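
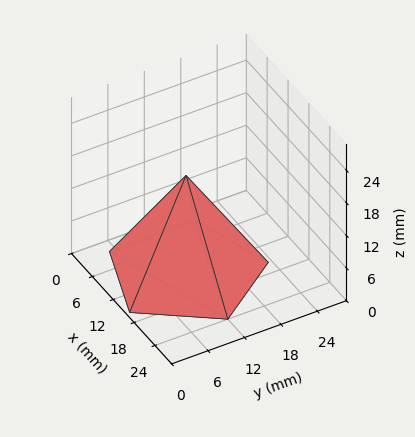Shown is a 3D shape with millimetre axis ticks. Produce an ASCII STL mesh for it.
Reading the render: the shape is a regular 5-sided pyramid, base circumscribed radius ≈ 12 mm, apex at z ≈ 18 mm (dimensions read to the nearest mm from the axis ticks). For the STL, each face is triangulated and given an outward normal.

solid part
  facet normal 0.0000 0.0000 -1.0000
    outer loop
      vertex 2.292 19.053 0.000
      vertex 15.708 23.413 0.000
      vertex 24.000 12.000 0.000
    endloop
  endfacet
  facet normal 0.0000 0.0000 -1.0000
    outer loop
      vertex 2.292 4.947 0.000
      vertex 2.292 19.053 0.000
      vertex 24.000 12.000 0.000
    endloop
  endfacet
  facet normal 0.0000 0.0000 -1.0000
    outer loop
      vertex 15.708 0.587 0.000
      vertex 2.292 4.947 0.000
      vertex 24.000 12.000 0.000
    endloop
  endfacet
  facet normal 0.7121 0.5173 0.4747
    outer loop
      vertex 24.000 12.000 0.000
      vertex 15.708 23.413 0.000
      vertex 12.000 12.000 18.000
    endloop
  endfacet
  facet normal -0.2720 0.8371 0.4747
    outer loop
      vertex 15.708 23.413 0.000
      vertex 2.292 19.053 0.000
      vertex 12.000 12.000 18.000
    endloop
  endfacet
  facet normal -0.8802 0.0000 0.4747
    outer loop
      vertex 2.292 19.053 0.000
      vertex 2.292 4.947 0.000
      vertex 12.000 12.000 18.000
    endloop
  endfacet
  facet normal -0.2720 -0.8371 0.4747
    outer loop
      vertex 2.292 4.947 0.000
      vertex 15.708 0.587 0.000
      vertex 12.000 12.000 18.000
    endloop
  endfacet
  facet normal 0.7121 -0.5173 0.4747
    outer loop
      vertex 15.708 0.587 0.000
      vertex 24.000 12.000 0.000
      vertex 12.000 12.000 18.000
    endloop
  endfacet
endsolid part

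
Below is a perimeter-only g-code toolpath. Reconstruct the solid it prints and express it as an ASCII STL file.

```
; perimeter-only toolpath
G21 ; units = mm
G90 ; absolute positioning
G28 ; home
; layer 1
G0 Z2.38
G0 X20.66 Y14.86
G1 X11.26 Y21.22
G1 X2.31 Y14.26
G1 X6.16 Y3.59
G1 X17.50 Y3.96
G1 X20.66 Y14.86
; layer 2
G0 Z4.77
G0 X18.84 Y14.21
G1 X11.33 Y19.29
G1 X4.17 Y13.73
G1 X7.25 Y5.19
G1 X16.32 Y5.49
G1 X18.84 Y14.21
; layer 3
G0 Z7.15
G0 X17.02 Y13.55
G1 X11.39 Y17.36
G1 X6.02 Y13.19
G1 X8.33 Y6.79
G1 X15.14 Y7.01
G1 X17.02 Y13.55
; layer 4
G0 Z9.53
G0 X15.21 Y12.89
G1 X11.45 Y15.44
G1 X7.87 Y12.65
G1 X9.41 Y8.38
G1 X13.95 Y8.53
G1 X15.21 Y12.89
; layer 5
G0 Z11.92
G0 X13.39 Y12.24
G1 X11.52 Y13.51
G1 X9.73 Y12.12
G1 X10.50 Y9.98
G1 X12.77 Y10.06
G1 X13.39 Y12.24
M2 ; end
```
solid part
  facet normal 0.0000 0.0000 -1.0000
    outer loop
      vertex 0.46 14.80 0.00
      vertex 11.20 23.15 0.00
      vertex 22.47 15.52 0.00
    endloop
  endfacet
  facet normal 0.0000 0.0000 -1.0000
    outer loop
      vertex 5.08 1.99 0.00
      vertex 0.46 14.80 0.00
      vertex 22.47 15.52 0.00
    endloop
  endfacet
  facet normal 0.0000 0.0000 -1.0000
    outer loop
      vertex 18.69 2.44 0.00
      vertex 5.08 1.99 0.00
      vertex 22.47 15.52 0.00
    endloop
  endfacet
  facet normal 0.4690 0.6927 0.5480
    outer loop
      vertex 22.47 15.52 0.00
      vertex 11.20 23.15 0.00
      vertex 11.58 11.58 14.30
    endloop
  endfacet
  facet normal -0.5134 0.6604 0.5480
    outer loop
      vertex 11.20 23.15 0.00
      vertex 0.46 14.80 0.00
      vertex 11.58 11.58 14.30
    endloop
  endfacet
  facet normal -0.7869 -0.2838 0.5480
    outer loop
      vertex 0.46 14.80 0.00
      vertex 5.08 1.99 0.00
      vertex 11.58 11.58 14.30
    endloop
  endfacet
  facet normal 0.0276 -0.8360 0.5481
    outer loop
      vertex 5.08 1.99 0.00
      vertex 18.69 2.44 0.00
      vertex 11.58 11.58 14.30
    endloop
  endfacet
  facet normal 0.8036 -0.2322 0.5480
    outer loop
      vertex 18.69 2.44 0.00
      vertex 22.47 15.52 0.00
      vertex 11.58 11.58 14.30
    endloop
  endfacet
endsolid part

The G0 Z moves step by Δz≈2.38 mm. The G1 loops shrink linearly with z, so the solid tapers from its base footprint up to z≈14.3. Closing with a flat bottom cap and the tapered top and triangulating gives 8 facets — a regular 5-sided pyramid, base circumscribed radius ≈ 11.6 mm, apex at z ≈ 14.3 mm.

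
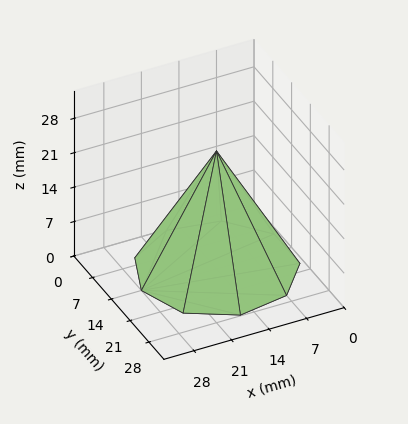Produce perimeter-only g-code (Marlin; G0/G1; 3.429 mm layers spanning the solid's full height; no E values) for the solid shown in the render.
Reading the render: the shape is a regular 9-sided pyramid, base circumscribed radius ≈ 14 mm, apex at z ≈ 24 mm (dimensions read to the nearest mm from the axis ticks). For the g-code, the solid's height is divided into equal slices at the stated Δz and each level perimeter traced with G1 moves after a G0 lift.

; perimeter-only toolpath
G21 ; units = mm
G90 ; absolute positioning
G28 ; home
; layer 1
G0 Z3.429
G0 X26.000 Y14.000
G1 X23.193 Y21.713
G1 X16.084 Y25.817
G1 X8.000 Y24.392
G1 X2.723 Y18.104
G1 X2.723 Y9.896
G1 X8.000 Y3.608
G1 X16.084 Y2.183
G1 X23.193 Y6.287
G1 X26.000 Y14.000
; layer 2
G0 Z6.857
G0 X24.000 Y14.000
G1 X21.661 Y20.428
G1 X15.736 Y23.848
G1 X9.000 Y22.660
G1 X4.603 Y17.420
G1 X4.603 Y10.580
G1 X9.000 Y5.340
G1 X15.736 Y4.152
G1 X21.661 Y7.572
G1 X24.000 Y14.000
; layer 3
G0 Z10.286
G0 X22.000 Y14.000
G1 X20.129 Y19.142
G1 X15.389 Y21.878
G1 X10.000 Y20.928
G1 X6.482 Y16.736
G1 X6.482 Y11.264
G1 X10.000 Y7.072
G1 X15.389 Y6.122
G1 X20.129 Y8.858
G1 X22.000 Y14.000
; layer 4
G0 Z13.714
G0 X20.000 Y14.000
G1 X18.596 Y17.857
G1 X15.042 Y19.909
G1 X11.000 Y19.196
G1 X8.362 Y16.052
G1 X8.362 Y11.948
G1 X11.000 Y8.804
G1 X15.042 Y8.091
G1 X18.596 Y10.143
G1 X20.000 Y14.000
; layer 5
G0 Z17.143
G0 X18.000 Y14.000
G1 X17.064 Y16.571
G1 X14.695 Y17.939
G1 X12.000 Y17.464
G1 X10.241 Y15.368
G1 X10.241 Y12.632
G1 X12.000 Y10.536
G1 X14.695 Y10.061
G1 X17.064 Y11.429
G1 X18.000 Y14.000
; layer 6
G0 Z20.571
G0 X16.000 Y14.000
G1 X15.532 Y15.286
G1 X14.347 Y15.970
G1 X13.000 Y15.732
G1 X12.121 Y14.684
G1 X12.121 Y13.316
G1 X13.000 Y12.268
G1 X14.347 Y12.030
G1 X15.532 Y12.714
G1 X16.000 Y14.000
M2 ; end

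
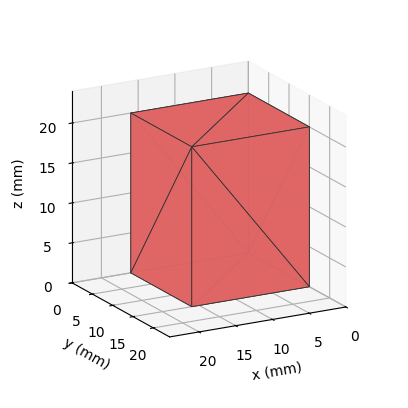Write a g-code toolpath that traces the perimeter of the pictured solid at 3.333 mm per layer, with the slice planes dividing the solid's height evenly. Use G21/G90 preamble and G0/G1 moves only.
Reading the render: the shape is a rectangular box, roughly 16 × 15 mm footprint and 20 mm tall (dimensions read to the nearest mm from the axis ticks). For the g-code, the solid's height is divided into equal slices at the stated Δz and each level perimeter traced with G1 moves after a G0 lift.

; perimeter-only toolpath
G21 ; units = mm
G90 ; absolute positioning
G28 ; home
; layer 1
G0 Z3.333
G0 X0.000 Y0.000
G1 X16.000 Y0.000
G1 X16.000 Y15.000
G1 X0.000 Y15.000
G1 X0.000 Y0.000
; layer 2
G0 Z6.667
G0 X0.000 Y0.000
G1 X16.000 Y0.000
G1 X16.000 Y15.000
G1 X0.000 Y15.000
G1 X0.000 Y0.000
; layer 3
G0 Z10.000
G0 X0.000 Y0.000
G1 X16.000 Y0.000
G1 X16.000 Y15.000
G1 X0.000 Y15.000
G1 X0.000 Y0.000
; layer 4
G0 Z13.333
G0 X0.000 Y0.000
G1 X16.000 Y0.000
G1 X16.000 Y15.000
G1 X0.000 Y15.000
G1 X0.000 Y0.000
; layer 5
G0 Z16.667
G0 X0.000 Y0.000
G1 X16.000 Y0.000
G1 X16.000 Y15.000
G1 X0.000 Y15.000
G1 X0.000 Y0.000
; layer 6
G0 Z20.000
G0 X0.000 Y0.000
G1 X16.000 Y0.000
G1 X16.000 Y15.000
G1 X0.000 Y15.000
G1 X0.000 Y0.000
M2 ; end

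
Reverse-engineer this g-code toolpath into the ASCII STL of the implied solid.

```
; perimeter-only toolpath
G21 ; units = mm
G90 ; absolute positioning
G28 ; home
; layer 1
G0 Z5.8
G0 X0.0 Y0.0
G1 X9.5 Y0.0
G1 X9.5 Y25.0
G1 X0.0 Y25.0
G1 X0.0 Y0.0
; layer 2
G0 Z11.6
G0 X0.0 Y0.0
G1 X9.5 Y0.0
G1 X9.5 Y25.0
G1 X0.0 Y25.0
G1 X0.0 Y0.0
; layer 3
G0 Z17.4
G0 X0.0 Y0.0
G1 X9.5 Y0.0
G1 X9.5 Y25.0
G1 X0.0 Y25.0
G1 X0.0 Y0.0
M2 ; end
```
solid part
  facet normal 0.0000 0.0000 -1.0000
    outer loop
      vertex 9.5 25.0 0.0
      vertex 9.5 0.0 0.0
      vertex 0.0 0.0 0.0
    endloop
  endfacet
  facet normal 0.0000 0.0000 -1.0000
    outer loop
      vertex 0.0 25.0 0.0
      vertex 9.5 25.0 0.0
      vertex 0.0 0.0 0.0
    endloop
  endfacet
  facet normal 0.0000 0.0000 1.0000
    outer loop
      vertex 0.0 0.0 17.4
      vertex 9.5 0.0 17.4
      vertex 9.5 25.0 17.4
    endloop
  endfacet
  facet normal 0.0000 0.0000 1.0000
    outer loop
      vertex 0.0 0.0 17.4
      vertex 9.5 25.0 17.4
      vertex 0.0 25.0 17.4
    endloop
  endfacet
  facet normal 0.0000 -1.0000 0.0000
    outer loop
      vertex 0.0 0.0 0.0
      vertex 9.5 0.0 0.0
      vertex 9.5 0.0 17.4
    endloop
  endfacet
  facet normal 0.0000 -1.0000 0.0000
    outer loop
      vertex 0.0 0.0 0.0
      vertex 9.5 0.0 17.4
      vertex 0.0 0.0 17.4
    endloop
  endfacet
  facet normal 0.0000 1.0000 0.0000
    outer loop
      vertex 9.5 25.0 17.4
      vertex 9.5 25.0 0.0
      vertex 0.0 25.0 0.0
    endloop
  endfacet
  facet normal 0.0000 1.0000 0.0000
    outer loop
      vertex 0.0 25.0 17.4
      vertex 9.5 25.0 17.4
      vertex 0.0 25.0 0.0
    endloop
  endfacet
  facet normal -1.0000 0.0000 0.0000
    outer loop
      vertex 0.0 25.0 17.4
      vertex 0.0 25.0 0.0
      vertex 0.0 0.0 0.0
    endloop
  endfacet
  facet normal -1.0000 0.0000 0.0000
    outer loop
      vertex 0.0 0.0 17.4
      vertex 0.0 25.0 17.4
      vertex 0.0 0.0 0.0
    endloop
  endfacet
  facet normal 1.0000 0.0000 0.0000
    outer loop
      vertex 9.5 0.0 0.0
      vertex 9.5 25.0 0.0
      vertex 9.5 25.0 17.4
    endloop
  endfacet
  facet normal 1.0000 0.0000 0.0000
    outer loop
      vertex 9.5 0.0 0.0
      vertex 9.5 25.0 17.4
      vertex 9.5 0.0 17.4
    endloop
  endfacet
endsolid part

The G0 Z moves step by Δz≈5.8 mm. Every layer's G1 loop is the same polygon, so the solid is a straight extrusion of it from z=0 to z≈17.4. Closing with flat bottom and top caps and triangulating gives 12 facets — a rectangular box, roughly 9.5 × 25 mm footprint and 17.4 mm tall.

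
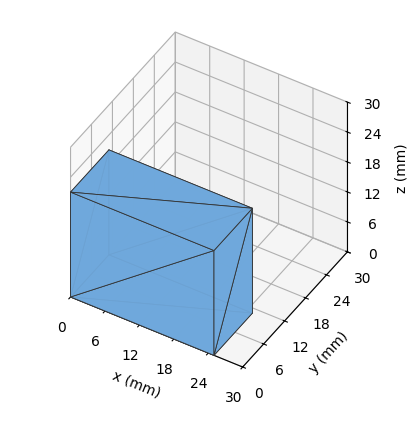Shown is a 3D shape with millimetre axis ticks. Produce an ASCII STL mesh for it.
Reading the render: the shape is a rectangular box, roughly 25 × 11 mm footprint and 21 mm tall (dimensions read to the nearest mm from the axis ticks). For the STL, each face is triangulated and given an outward normal.

solid part
  facet normal 0.0000 0.0000 -1.0000
    outer loop
      vertex 25.00 11.00 0.00
      vertex 25.00 0.00 0.00
      vertex 0.00 0.00 0.00
    endloop
  endfacet
  facet normal 0.0000 0.0000 -1.0000
    outer loop
      vertex 0.00 11.00 0.00
      vertex 25.00 11.00 0.00
      vertex 0.00 0.00 0.00
    endloop
  endfacet
  facet normal 0.0000 0.0000 1.0000
    outer loop
      vertex 0.00 0.00 21.00
      vertex 25.00 0.00 21.00
      vertex 25.00 11.00 21.00
    endloop
  endfacet
  facet normal 0.0000 0.0000 1.0000
    outer loop
      vertex 0.00 0.00 21.00
      vertex 25.00 11.00 21.00
      vertex 0.00 11.00 21.00
    endloop
  endfacet
  facet normal 0.0000 -1.0000 0.0000
    outer loop
      vertex 0.00 0.00 0.00
      vertex 25.00 0.00 0.00
      vertex 25.00 0.00 21.00
    endloop
  endfacet
  facet normal 0.0000 -1.0000 0.0000
    outer loop
      vertex 0.00 0.00 0.00
      vertex 25.00 0.00 21.00
      vertex 0.00 0.00 21.00
    endloop
  endfacet
  facet normal 0.0000 1.0000 0.0000
    outer loop
      vertex 25.00 11.00 21.00
      vertex 25.00 11.00 0.00
      vertex 0.00 11.00 0.00
    endloop
  endfacet
  facet normal 0.0000 1.0000 0.0000
    outer loop
      vertex 0.00 11.00 21.00
      vertex 25.00 11.00 21.00
      vertex 0.00 11.00 0.00
    endloop
  endfacet
  facet normal -1.0000 0.0000 0.0000
    outer loop
      vertex 0.00 11.00 21.00
      vertex 0.00 11.00 0.00
      vertex 0.00 0.00 0.00
    endloop
  endfacet
  facet normal -1.0000 0.0000 0.0000
    outer loop
      vertex 0.00 0.00 21.00
      vertex 0.00 11.00 21.00
      vertex 0.00 0.00 0.00
    endloop
  endfacet
  facet normal 1.0000 0.0000 0.0000
    outer loop
      vertex 25.00 0.00 0.00
      vertex 25.00 11.00 0.00
      vertex 25.00 11.00 21.00
    endloop
  endfacet
  facet normal 1.0000 0.0000 0.0000
    outer loop
      vertex 25.00 0.00 0.00
      vertex 25.00 11.00 21.00
      vertex 25.00 0.00 21.00
    endloop
  endfacet
endsolid part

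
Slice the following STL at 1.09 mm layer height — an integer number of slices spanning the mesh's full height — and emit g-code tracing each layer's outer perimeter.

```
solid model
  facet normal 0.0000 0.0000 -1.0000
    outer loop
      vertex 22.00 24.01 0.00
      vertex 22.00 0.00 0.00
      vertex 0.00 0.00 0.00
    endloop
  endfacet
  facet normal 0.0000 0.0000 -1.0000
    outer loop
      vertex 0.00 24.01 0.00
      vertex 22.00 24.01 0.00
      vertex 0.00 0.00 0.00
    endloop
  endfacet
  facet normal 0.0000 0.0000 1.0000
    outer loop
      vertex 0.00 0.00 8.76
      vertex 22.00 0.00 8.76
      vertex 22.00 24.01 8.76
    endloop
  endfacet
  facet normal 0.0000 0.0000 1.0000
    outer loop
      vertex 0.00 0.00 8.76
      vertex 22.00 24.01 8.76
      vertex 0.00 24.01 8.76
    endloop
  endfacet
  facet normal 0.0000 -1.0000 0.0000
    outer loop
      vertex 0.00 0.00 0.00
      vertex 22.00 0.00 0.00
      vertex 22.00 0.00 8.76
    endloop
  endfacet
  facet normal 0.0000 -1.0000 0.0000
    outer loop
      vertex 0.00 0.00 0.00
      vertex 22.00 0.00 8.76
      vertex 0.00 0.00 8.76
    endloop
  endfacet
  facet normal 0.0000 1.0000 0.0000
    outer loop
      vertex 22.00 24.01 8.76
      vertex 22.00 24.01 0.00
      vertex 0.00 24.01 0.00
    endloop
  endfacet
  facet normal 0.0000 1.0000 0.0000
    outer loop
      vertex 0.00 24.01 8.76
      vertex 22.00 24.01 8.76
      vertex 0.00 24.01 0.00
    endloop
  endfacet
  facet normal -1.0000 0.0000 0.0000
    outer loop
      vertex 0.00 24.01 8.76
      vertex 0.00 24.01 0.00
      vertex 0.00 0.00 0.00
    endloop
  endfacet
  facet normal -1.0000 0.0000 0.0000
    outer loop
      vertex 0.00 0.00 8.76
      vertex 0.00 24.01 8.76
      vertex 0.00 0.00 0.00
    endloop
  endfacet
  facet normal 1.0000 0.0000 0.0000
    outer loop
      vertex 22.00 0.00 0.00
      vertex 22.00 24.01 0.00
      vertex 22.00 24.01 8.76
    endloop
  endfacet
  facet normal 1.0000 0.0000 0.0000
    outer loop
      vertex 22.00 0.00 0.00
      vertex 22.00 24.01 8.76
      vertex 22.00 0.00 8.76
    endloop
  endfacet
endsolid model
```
; perimeter-only toolpath
G21 ; units = mm
G90 ; absolute positioning
G28 ; home
; layer 1
G0 Z1.09
G0 X0.00 Y0.00
G1 X22.00 Y0.00
G1 X22.00 Y24.01
G1 X0.00 Y24.01
G1 X0.00 Y0.00
; layer 2
G0 Z2.19
G0 X0.00 Y0.00
G1 X22.00 Y0.00
G1 X22.00 Y24.01
G1 X0.00 Y24.01
G1 X0.00 Y0.00
; layer 3
G0 Z3.29
G0 X0.00 Y0.00
G1 X22.00 Y0.00
G1 X22.00 Y24.01
G1 X0.00 Y24.01
G1 X0.00 Y0.00
; layer 4
G0 Z4.38
G0 X0.00 Y0.00
G1 X22.00 Y0.00
G1 X22.00 Y24.01
G1 X0.00 Y24.01
G1 X0.00 Y0.00
; layer 5
G0 Z5.47
G0 X0.00 Y0.00
G1 X22.00 Y0.00
G1 X22.00 Y24.01
G1 X0.00 Y24.01
G1 X0.00 Y0.00
; layer 6
G0 Z6.57
G0 X0.00 Y0.00
G1 X22.00 Y0.00
G1 X22.00 Y24.01
G1 X0.00 Y24.01
G1 X0.00 Y0.00
; layer 7
G0 Z7.67
G0 X0.00 Y0.00
G1 X22.00 Y0.00
G1 X22.00 Y24.01
G1 X0.00 Y24.01
G1 X0.00 Y0.00
; layer 8
G0 Z8.76
G0 X0.00 Y0.00
G1 X22.00 Y0.00
G1 X22.00 Y24.01
G1 X0.00 Y24.01
G1 X0.00 Y0.00
M2 ; end

The solid is a rectangular box, roughly 22 × 24 mm footprint and 8.76 mm tall. Slicing at Δz = 1.09 mm — 8 equal slices spanning the solid's height, so layer i sits at z = i·h/8 — gives 8 non-empty perimeters. Each is a 4-segment closed polygon; G0 lifts to the layer z and rapids to the start vertex, then G1 traces the edges.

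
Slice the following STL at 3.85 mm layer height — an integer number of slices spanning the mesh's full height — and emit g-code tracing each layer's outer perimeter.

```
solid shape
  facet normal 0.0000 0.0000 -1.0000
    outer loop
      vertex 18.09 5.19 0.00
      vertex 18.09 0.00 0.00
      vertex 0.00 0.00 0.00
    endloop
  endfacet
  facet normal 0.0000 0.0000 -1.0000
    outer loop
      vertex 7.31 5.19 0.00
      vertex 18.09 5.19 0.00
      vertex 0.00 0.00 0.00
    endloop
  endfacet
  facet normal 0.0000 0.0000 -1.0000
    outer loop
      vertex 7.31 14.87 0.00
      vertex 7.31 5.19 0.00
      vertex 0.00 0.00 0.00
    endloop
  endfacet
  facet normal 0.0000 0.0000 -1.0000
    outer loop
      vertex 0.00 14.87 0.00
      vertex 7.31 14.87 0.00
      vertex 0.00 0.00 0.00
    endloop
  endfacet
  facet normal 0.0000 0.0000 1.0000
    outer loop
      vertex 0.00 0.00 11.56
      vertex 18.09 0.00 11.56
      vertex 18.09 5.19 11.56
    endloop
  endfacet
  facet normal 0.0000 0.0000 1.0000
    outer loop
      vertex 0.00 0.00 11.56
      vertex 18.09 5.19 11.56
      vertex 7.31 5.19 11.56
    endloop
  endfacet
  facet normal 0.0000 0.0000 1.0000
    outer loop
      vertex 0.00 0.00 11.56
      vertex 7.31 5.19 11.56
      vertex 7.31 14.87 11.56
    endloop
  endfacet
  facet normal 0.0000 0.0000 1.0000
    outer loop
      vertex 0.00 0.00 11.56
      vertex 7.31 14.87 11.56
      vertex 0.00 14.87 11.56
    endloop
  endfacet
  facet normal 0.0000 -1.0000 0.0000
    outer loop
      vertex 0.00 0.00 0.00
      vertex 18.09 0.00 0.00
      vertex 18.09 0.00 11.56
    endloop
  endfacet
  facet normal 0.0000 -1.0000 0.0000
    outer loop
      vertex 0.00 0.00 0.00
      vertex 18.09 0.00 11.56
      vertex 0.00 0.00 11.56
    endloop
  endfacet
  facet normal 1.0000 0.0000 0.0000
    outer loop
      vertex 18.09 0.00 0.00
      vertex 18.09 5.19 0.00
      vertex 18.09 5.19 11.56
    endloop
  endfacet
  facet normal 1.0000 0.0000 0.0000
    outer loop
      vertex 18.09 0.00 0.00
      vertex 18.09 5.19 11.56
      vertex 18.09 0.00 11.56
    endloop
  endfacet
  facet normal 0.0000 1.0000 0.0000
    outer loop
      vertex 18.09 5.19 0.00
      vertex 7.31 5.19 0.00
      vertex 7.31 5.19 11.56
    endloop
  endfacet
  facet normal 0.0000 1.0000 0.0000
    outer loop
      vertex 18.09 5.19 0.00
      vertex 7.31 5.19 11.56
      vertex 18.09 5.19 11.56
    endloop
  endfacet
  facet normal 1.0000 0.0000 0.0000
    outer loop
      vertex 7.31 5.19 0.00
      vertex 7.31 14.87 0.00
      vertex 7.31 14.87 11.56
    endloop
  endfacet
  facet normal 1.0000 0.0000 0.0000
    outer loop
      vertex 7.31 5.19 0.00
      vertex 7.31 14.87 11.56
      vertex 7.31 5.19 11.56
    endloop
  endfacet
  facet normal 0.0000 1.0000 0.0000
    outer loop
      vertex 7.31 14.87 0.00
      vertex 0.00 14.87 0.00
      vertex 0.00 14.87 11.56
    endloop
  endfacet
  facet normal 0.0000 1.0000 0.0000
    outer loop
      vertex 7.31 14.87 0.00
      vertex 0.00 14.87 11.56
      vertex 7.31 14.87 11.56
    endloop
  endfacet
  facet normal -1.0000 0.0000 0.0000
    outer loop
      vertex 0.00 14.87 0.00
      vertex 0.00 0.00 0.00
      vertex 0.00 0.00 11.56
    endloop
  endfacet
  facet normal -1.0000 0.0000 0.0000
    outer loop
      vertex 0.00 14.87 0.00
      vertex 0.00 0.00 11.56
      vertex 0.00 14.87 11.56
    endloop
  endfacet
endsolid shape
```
; perimeter-only toolpath
G21 ; units = mm
G90 ; absolute positioning
G28 ; home
; layer 1
G0 Z3.85
G0 X0.00 Y0.00
G1 X18.09 Y0.00
G1 X18.09 Y5.19
G1 X7.31 Y5.19
G1 X7.31 Y14.87
G1 X0.00 Y14.87
G1 X0.00 Y0.00
; layer 2
G0 Z7.71
G0 X0.00 Y0.00
G1 X18.09 Y0.00
G1 X18.09 Y5.19
G1 X7.31 Y5.19
G1 X7.31 Y14.87
G1 X0.00 Y14.87
G1 X0.00 Y0.00
; layer 3
G0 Z11.56
G0 X0.00 Y0.00
G1 X18.09 Y0.00
G1 X18.09 Y5.19
G1 X7.31 Y5.19
G1 X7.31 Y14.87
G1 X0.00 Y14.87
G1 X0.00 Y0.00
M2 ; end

The solid is an L-shaped prism: outer 18.1 × 14.9 mm, arm thicknesses ≈ 5.19 mm (horizontal) and 7.31 mm (vertical), extruded 11.6 mm in z. Slicing at Δz = 3.85 mm — 3 equal slices spanning the solid's height, so layer i sits at z = i·h/3 — gives 3 non-empty perimeters. Each is a 6-segment closed polygon; G0 lifts to the layer z and rapids to the start vertex, then G1 traces the edges.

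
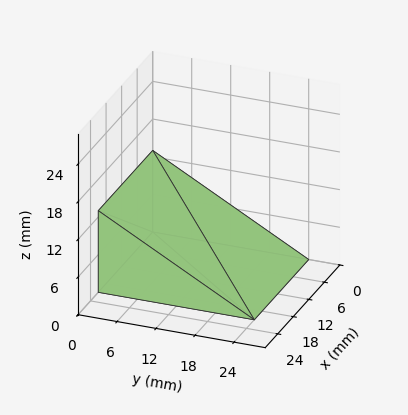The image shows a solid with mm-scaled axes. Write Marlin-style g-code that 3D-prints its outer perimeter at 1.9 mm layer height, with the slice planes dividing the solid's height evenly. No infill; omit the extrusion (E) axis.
Reading the render: the shape is a wedge (ramp): 21 × 24 mm base, rising to 13 mm along the y=0 edge and sloping linearly to z=0 at y=24 (dimensions read to the nearest mm from the axis ticks). For the g-code, the solid's height is divided into equal slices at the stated Δz and each level perimeter traced with G1 moves after a G0 lift.

; perimeter-only toolpath
G21 ; units = mm
G90 ; absolute positioning
G28 ; home
; layer 1
G0 Z1.9
G0 X0.0 Y0.0
G1 X21.0 Y0.0
G1 X21.0 Y20.6
G1 X0.0 Y20.6
G1 X0.0 Y0.0
; layer 2
G0 Z3.7
G0 X0.0 Y0.0
G1 X21.0 Y0.0
G1 X21.0 Y17.1
G1 X0.0 Y17.1
G1 X0.0 Y0.0
; layer 3
G0 Z5.6
G0 X0.0 Y0.0
G1 X21.0 Y0.0
G1 X21.0 Y13.7
G1 X0.0 Y13.7
G1 X0.0 Y0.0
; layer 4
G0 Z7.4
G0 X0.0 Y0.0
G1 X21.0 Y0.0
G1 X21.0 Y10.3
G1 X0.0 Y10.3
G1 X0.0 Y0.0
; layer 5
G0 Z9.3
G0 X0.0 Y0.0
G1 X21.0 Y0.0
G1 X21.0 Y6.9
G1 X0.0 Y6.9
G1 X0.0 Y0.0
; layer 6
G0 Z11.1
G0 X0.0 Y0.0
G1 X21.0 Y0.0
G1 X21.0 Y3.4
G1 X0.0 Y3.4
G1 X0.0 Y0.0
M2 ; end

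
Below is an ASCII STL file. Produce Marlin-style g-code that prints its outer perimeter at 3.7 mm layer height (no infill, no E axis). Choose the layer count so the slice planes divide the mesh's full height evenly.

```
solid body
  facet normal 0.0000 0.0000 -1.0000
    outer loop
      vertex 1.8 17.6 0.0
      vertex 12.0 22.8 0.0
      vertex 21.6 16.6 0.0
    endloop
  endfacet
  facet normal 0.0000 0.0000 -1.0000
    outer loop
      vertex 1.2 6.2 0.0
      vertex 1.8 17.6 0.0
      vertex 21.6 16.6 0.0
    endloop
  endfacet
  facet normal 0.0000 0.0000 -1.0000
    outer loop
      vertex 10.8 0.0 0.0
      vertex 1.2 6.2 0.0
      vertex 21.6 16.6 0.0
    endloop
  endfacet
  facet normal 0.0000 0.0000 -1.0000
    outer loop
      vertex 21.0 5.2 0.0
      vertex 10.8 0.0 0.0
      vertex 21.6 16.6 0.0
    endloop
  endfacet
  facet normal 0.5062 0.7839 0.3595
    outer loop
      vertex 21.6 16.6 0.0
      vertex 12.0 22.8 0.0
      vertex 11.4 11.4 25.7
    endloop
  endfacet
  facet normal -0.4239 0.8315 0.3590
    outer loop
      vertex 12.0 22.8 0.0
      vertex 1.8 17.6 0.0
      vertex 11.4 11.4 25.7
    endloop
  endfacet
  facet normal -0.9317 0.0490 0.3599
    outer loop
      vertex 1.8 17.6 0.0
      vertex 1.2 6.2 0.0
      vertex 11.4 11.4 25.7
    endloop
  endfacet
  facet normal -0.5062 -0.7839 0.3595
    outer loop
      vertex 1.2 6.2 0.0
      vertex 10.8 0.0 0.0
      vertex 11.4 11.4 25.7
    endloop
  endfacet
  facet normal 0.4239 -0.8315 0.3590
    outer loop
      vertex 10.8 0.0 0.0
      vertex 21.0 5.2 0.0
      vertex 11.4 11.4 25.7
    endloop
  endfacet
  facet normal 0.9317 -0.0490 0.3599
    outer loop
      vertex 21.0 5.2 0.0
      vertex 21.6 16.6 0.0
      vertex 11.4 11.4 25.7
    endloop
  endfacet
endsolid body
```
; perimeter-only toolpath
G21 ; units = mm
G90 ; absolute positioning
G28 ; home
; layer 1
G0 Z3.7
G0 X20.1 Y15.9
G1 X11.9 Y21.2
G1 X3.2 Y16.7
G1 X2.7 Y6.9
G1 X10.9 Y1.6
G1 X19.6 Y6.1
G1 X20.1 Y15.9
; layer 2
G0 Z7.3
G0 X18.7 Y15.1
G1 X11.8 Y19.5
G1 X4.5 Y15.8
G1 X4.1 Y7.7
G1 X11.0 Y3.3
G1 X18.3 Y7.0
G1 X18.7 Y15.1
; layer 3
G0 Z11.0
G0 X17.2 Y14.4
G1 X11.7 Y17.9
G1 X5.9 Y14.9
G1 X5.6 Y8.4
G1 X11.1 Y4.9
G1 X16.9 Y7.9
G1 X17.2 Y14.4
; layer 4
G0 Z14.7
G0 X15.8 Y13.6
G1 X11.7 Y16.3
G1 X7.3 Y14.1
G1 X7.0 Y9.2
G1 X11.1 Y6.5
G1 X15.5 Y8.7
G1 X15.8 Y13.6
; layer 5
G0 Z18.4
G0 X14.3 Y12.9
G1 X11.6 Y14.7
G1 X8.7 Y13.2
G1 X8.5 Y9.9
G1 X11.2 Y8.1
G1 X14.1 Y9.6
G1 X14.3 Y12.9
; layer 6
G0 Z22.0
G0 X12.9 Y12.1
G1 X11.5 Y13.0
G1 X10.0 Y12.3
G1 X9.9 Y10.7
G1 X11.3 Y9.8
G1 X12.8 Y10.5
G1 X12.9 Y12.1
M2 ; end

The solid is a regular 6-sided pyramid, base circumscribed radius ≈ 11.4 mm, apex at z ≈ 25.7 mm. Slicing at Δz = 3.7 mm — 7 equal slices spanning the solid's height, so layer i sits at z = i·h/7 — gives 6 non-empty perimeters. Each is a 6-segment closed polygon; G0 lifts to the layer z and rapids to the start vertex, then G1 traces the edges. The cross-section shrinks linearly with z (the slice at the apex is degenerate and omitted).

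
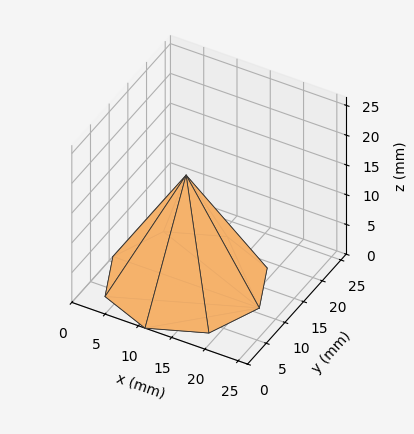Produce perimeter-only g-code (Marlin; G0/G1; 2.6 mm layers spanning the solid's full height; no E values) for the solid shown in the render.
Reading the render: the shape is a regular 8-sided pyramid, base circumscribed radius ≈ 11 mm, apex at z ≈ 18 mm (dimensions read to the nearest mm from the axis ticks). For the g-code, the solid's height is divided into equal slices at the stated Δz and each level perimeter traced with G1 moves after a G0 lift.

; perimeter-only toolpath
G21 ; units = mm
G90 ; absolute positioning
G28 ; home
; layer 1
G0 Z2.6
G0 X20.4 Y11.0
G1 X17.7 Y17.7
G1 X11.0 Y20.4
G1 X4.3 Y17.7
G1 X1.6 Y11.0
G1 X4.3 Y4.3
G1 X11.0 Y1.6
G1 X17.7 Y4.3
G1 X20.4 Y11.0
; layer 2
G0 Z5.1
G0 X18.9 Y11.0
G1 X16.6 Y16.6
G1 X11.0 Y18.9
G1 X5.4 Y16.6
G1 X3.1 Y11.0
G1 X5.4 Y5.4
G1 X11.0 Y3.1
G1 X16.6 Y5.4
G1 X18.9 Y11.0
; layer 3
G0 Z7.7
G0 X17.3 Y11.0
G1 X15.5 Y15.5
G1 X11.0 Y17.3
G1 X6.5 Y15.5
G1 X4.7 Y11.0
G1 X6.5 Y6.5
G1 X11.0 Y4.7
G1 X15.5 Y6.5
G1 X17.3 Y11.0
; layer 4
G0 Z10.3
G0 X15.7 Y11.0
G1 X14.3 Y14.3
G1 X11.0 Y15.7
G1 X7.7 Y14.3
G1 X6.3 Y11.0
G1 X7.7 Y7.7
G1 X11.0 Y6.3
G1 X14.3 Y7.7
G1 X15.7 Y11.0
; layer 5
G0 Z12.9
G0 X14.1 Y11.0
G1 X13.2 Y13.2
G1 X11.0 Y14.1
G1 X8.8 Y13.2
G1 X7.9 Y11.0
G1 X8.8 Y8.8
G1 X11.0 Y7.9
G1 X13.2 Y8.8
G1 X14.1 Y11.0
; layer 6
G0 Z15.4
G0 X12.6 Y11.0
G1 X12.1 Y12.1
G1 X11.0 Y12.6
G1 X9.9 Y12.1
G1 X9.4 Y11.0
G1 X9.9 Y9.9
G1 X11.0 Y9.4
G1 X12.1 Y9.9
G1 X12.6 Y11.0
M2 ; end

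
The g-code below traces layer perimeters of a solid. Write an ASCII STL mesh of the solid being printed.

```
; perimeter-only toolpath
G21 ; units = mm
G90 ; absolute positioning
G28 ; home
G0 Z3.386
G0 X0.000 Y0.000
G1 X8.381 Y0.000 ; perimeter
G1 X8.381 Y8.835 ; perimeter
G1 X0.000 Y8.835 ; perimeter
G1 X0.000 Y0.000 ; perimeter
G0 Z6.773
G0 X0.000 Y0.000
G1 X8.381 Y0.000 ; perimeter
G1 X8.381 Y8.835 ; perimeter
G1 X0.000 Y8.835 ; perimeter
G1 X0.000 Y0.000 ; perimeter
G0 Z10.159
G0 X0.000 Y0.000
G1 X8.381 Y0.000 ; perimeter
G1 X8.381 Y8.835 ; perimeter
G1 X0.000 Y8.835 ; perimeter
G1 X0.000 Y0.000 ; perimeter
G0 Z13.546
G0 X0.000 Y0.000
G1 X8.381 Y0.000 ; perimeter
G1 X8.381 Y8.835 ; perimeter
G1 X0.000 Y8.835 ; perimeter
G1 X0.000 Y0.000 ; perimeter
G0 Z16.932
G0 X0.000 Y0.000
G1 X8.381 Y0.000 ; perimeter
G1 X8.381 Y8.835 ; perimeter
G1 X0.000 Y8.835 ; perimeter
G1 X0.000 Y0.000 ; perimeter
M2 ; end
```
solid part
  facet normal 0.0000 0.0000 -1.0000
    outer loop
      vertex 8.381 8.835 0.000
      vertex 8.381 0.000 0.000
      vertex 0.000 0.000 0.000
    endloop
  endfacet
  facet normal 0.0000 0.0000 -1.0000
    outer loop
      vertex 0.000 8.835 0.000
      vertex 8.381 8.835 0.000
      vertex 0.000 0.000 0.000
    endloop
  endfacet
  facet normal 0.0000 0.0000 1.0000
    outer loop
      vertex 0.000 0.000 16.932
      vertex 8.381 0.000 16.932
      vertex 8.381 8.835 16.932
    endloop
  endfacet
  facet normal 0.0000 0.0000 1.0000
    outer loop
      vertex 0.000 0.000 16.932
      vertex 8.381 8.835 16.932
      vertex 0.000 8.835 16.932
    endloop
  endfacet
  facet normal 0.0000 -1.0000 0.0000
    outer loop
      vertex 0.000 0.000 0.000
      vertex 8.381 0.000 0.000
      vertex 8.381 0.000 16.932
    endloop
  endfacet
  facet normal 0.0000 -1.0000 0.0000
    outer loop
      vertex 0.000 0.000 0.000
      vertex 8.381 0.000 16.932
      vertex 0.000 0.000 16.932
    endloop
  endfacet
  facet normal 0.0000 1.0000 0.0000
    outer loop
      vertex 8.381 8.835 16.932
      vertex 8.381 8.835 0.000
      vertex 0.000 8.835 0.000
    endloop
  endfacet
  facet normal 0.0000 1.0000 0.0000
    outer loop
      vertex 0.000 8.835 16.932
      vertex 8.381 8.835 16.932
      vertex 0.000 8.835 0.000
    endloop
  endfacet
  facet normal -1.0000 0.0000 0.0000
    outer loop
      vertex 0.000 8.835 16.932
      vertex 0.000 8.835 0.000
      vertex 0.000 0.000 0.000
    endloop
  endfacet
  facet normal -1.0000 0.0000 0.0000
    outer loop
      vertex 0.000 0.000 16.932
      vertex 0.000 8.835 16.932
      vertex 0.000 0.000 0.000
    endloop
  endfacet
  facet normal 1.0000 0.0000 0.0000
    outer loop
      vertex 8.381 0.000 0.000
      vertex 8.381 8.835 0.000
      vertex 8.381 8.835 16.932
    endloop
  endfacet
  facet normal 1.0000 0.0000 0.0000
    outer loop
      vertex 8.381 0.000 0.000
      vertex 8.381 8.835 16.932
      vertex 8.381 0.000 16.932
    endloop
  endfacet
endsolid part

The G0 Z moves step by Δz≈3.386 mm. Every layer's G1 loop is the same polygon, so the solid is a straight extrusion of it from z=0 to z≈16.9. Closing with flat bottom and top caps and triangulating gives 12 facets — a rectangular box, roughly 8.38 × 8.84 mm footprint and 16.9 mm tall.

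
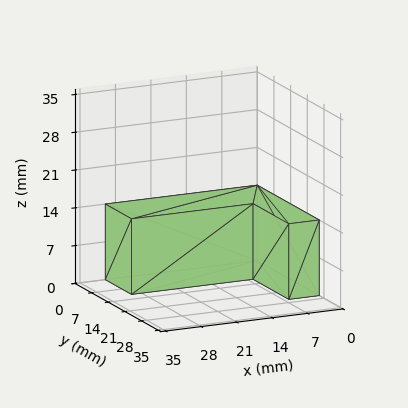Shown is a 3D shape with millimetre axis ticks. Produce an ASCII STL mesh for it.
Reading the render: the shape is an L-shaped prism: outer 30 × 26 mm, arm thicknesses ≈ 11 mm (horizontal) and 6 mm (vertical), extruded 14 mm in z (dimensions read to the nearest mm from the axis ticks). For the STL, each face is triangulated and given an outward normal.

solid part
  facet normal 0.0000 0.0000 -1.0000
    outer loop
      vertex 30.000 11.000 0.000
      vertex 30.000 0.000 0.000
      vertex 0.000 0.000 0.000
    endloop
  endfacet
  facet normal 0.0000 0.0000 -1.0000
    outer loop
      vertex 6.000 11.000 0.000
      vertex 30.000 11.000 0.000
      vertex 0.000 0.000 0.000
    endloop
  endfacet
  facet normal 0.0000 0.0000 -1.0000
    outer loop
      vertex 6.000 26.000 0.000
      vertex 6.000 11.000 0.000
      vertex 0.000 0.000 0.000
    endloop
  endfacet
  facet normal 0.0000 0.0000 -1.0000
    outer loop
      vertex 0.000 26.000 0.000
      vertex 6.000 26.000 0.000
      vertex 0.000 0.000 0.000
    endloop
  endfacet
  facet normal 0.0000 0.0000 1.0000
    outer loop
      vertex 0.000 0.000 14.000
      vertex 30.000 0.000 14.000
      vertex 30.000 11.000 14.000
    endloop
  endfacet
  facet normal 0.0000 0.0000 1.0000
    outer loop
      vertex 0.000 0.000 14.000
      vertex 30.000 11.000 14.000
      vertex 6.000 11.000 14.000
    endloop
  endfacet
  facet normal 0.0000 0.0000 1.0000
    outer loop
      vertex 0.000 0.000 14.000
      vertex 6.000 11.000 14.000
      vertex 6.000 26.000 14.000
    endloop
  endfacet
  facet normal 0.0000 0.0000 1.0000
    outer loop
      vertex 0.000 0.000 14.000
      vertex 6.000 26.000 14.000
      vertex 0.000 26.000 14.000
    endloop
  endfacet
  facet normal 0.0000 -1.0000 0.0000
    outer loop
      vertex 0.000 0.000 0.000
      vertex 30.000 0.000 0.000
      vertex 30.000 0.000 14.000
    endloop
  endfacet
  facet normal 0.0000 -1.0000 0.0000
    outer loop
      vertex 0.000 0.000 0.000
      vertex 30.000 0.000 14.000
      vertex 0.000 0.000 14.000
    endloop
  endfacet
  facet normal 1.0000 0.0000 0.0000
    outer loop
      vertex 30.000 0.000 0.000
      vertex 30.000 11.000 0.000
      vertex 30.000 11.000 14.000
    endloop
  endfacet
  facet normal 1.0000 0.0000 0.0000
    outer loop
      vertex 30.000 0.000 0.000
      vertex 30.000 11.000 14.000
      vertex 30.000 0.000 14.000
    endloop
  endfacet
  facet normal 0.0000 1.0000 0.0000
    outer loop
      vertex 30.000 11.000 0.000
      vertex 6.000 11.000 0.000
      vertex 6.000 11.000 14.000
    endloop
  endfacet
  facet normal 0.0000 1.0000 0.0000
    outer loop
      vertex 30.000 11.000 0.000
      vertex 6.000 11.000 14.000
      vertex 30.000 11.000 14.000
    endloop
  endfacet
  facet normal 1.0000 0.0000 0.0000
    outer loop
      vertex 6.000 11.000 0.000
      vertex 6.000 26.000 0.000
      vertex 6.000 26.000 14.000
    endloop
  endfacet
  facet normal 1.0000 0.0000 0.0000
    outer loop
      vertex 6.000 11.000 0.000
      vertex 6.000 26.000 14.000
      vertex 6.000 11.000 14.000
    endloop
  endfacet
  facet normal 0.0000 1.0000 0.0000
    outer loop
      vertex 6.000 26.000 0.000
      vertex 0.000 26.000 0.000
      vertex 0.000 26.000 14.000
    endloop
  endfacet
  facet normal 0.0000 1.0000 0.0000
    outer loop
      vertex 6.000 26.000 0.000
      vertex 0.000 26.000 14.000
      vertex 6.000 26.000 14.000
    endloop
  endfacet
  facet normal -1.0000 0.0000 0.0000
    outer loop
      vertex 0.000 26.000 0.000
      vertex 0.000 0.000 0.000
      vertex 0.000 0.000 14.000
    endloop
  endfacet
  facet normal -1.0000 0.0000 0.0000
    outer loop
      vertex 0.000 26.000 0.000
      vertex 0.000 0.000 14.000
      vertex 0.000 26.000 14.000
    endloop
  endfacet
endsolid part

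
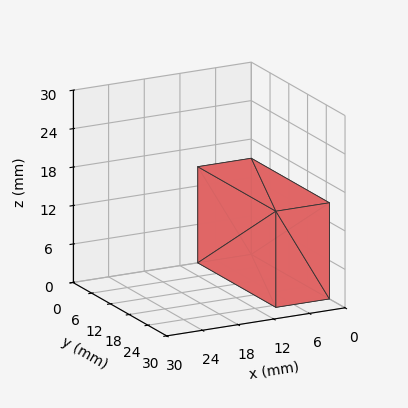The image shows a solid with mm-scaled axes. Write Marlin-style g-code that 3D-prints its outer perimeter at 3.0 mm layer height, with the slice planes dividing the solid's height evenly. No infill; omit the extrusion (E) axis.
Reading the render: the shape is a rectangular box, roughly 9 × 25 mm footprint and 15 mm tall (dimensions read to the nearest mm from the axis ticks). For the g-code, the solid's height is divided into equal slices at the stated Δz and each level perimeter traced with G1 moves after a G0 lift.

; perimeter-only toolpath
G21 ; units = mm
G90 ; absolute positioning
G28 ; home
; layer 1
G0 Z3.0
G0 X0.0 Y0.0
G1 X9.0 Y0.0
G1 X9.0 Y25.0
G1 X0.0 Y25.0
G1 X0.0 Y0.0
; layer 2
G0 Z6.0
G0 X0.0 Y0.0
G1 X9.0 Y0.0
G1 X9.0 Y25.0
G1 X0.0 Y25.0
G1 X0.0 Y0.0
; layer 3
G0 Z9.0
G0 X0.0 Y0.0
G1 X9.0 Y0.0
G1 X9.0 Y25.0
G1 X0.0 Y25.0
G1 X0.0 Y0.0
; layer 4
G0 Z12.0
G0 X0.0 Y0.0
G1 X9.0 Y0.0
G1 X9.0 Y25.0
G1 X0.0 Y25.0
G1 X0.0 Y0.0
; layer 5
G0 Z15.0
G0 X0.0 Y0.0
G1 X9.0 Y0.0
G1 X9.0 Y25.0
G1 X0.0 Y25.0
G1 X0.0 Y0.0
M2 ; end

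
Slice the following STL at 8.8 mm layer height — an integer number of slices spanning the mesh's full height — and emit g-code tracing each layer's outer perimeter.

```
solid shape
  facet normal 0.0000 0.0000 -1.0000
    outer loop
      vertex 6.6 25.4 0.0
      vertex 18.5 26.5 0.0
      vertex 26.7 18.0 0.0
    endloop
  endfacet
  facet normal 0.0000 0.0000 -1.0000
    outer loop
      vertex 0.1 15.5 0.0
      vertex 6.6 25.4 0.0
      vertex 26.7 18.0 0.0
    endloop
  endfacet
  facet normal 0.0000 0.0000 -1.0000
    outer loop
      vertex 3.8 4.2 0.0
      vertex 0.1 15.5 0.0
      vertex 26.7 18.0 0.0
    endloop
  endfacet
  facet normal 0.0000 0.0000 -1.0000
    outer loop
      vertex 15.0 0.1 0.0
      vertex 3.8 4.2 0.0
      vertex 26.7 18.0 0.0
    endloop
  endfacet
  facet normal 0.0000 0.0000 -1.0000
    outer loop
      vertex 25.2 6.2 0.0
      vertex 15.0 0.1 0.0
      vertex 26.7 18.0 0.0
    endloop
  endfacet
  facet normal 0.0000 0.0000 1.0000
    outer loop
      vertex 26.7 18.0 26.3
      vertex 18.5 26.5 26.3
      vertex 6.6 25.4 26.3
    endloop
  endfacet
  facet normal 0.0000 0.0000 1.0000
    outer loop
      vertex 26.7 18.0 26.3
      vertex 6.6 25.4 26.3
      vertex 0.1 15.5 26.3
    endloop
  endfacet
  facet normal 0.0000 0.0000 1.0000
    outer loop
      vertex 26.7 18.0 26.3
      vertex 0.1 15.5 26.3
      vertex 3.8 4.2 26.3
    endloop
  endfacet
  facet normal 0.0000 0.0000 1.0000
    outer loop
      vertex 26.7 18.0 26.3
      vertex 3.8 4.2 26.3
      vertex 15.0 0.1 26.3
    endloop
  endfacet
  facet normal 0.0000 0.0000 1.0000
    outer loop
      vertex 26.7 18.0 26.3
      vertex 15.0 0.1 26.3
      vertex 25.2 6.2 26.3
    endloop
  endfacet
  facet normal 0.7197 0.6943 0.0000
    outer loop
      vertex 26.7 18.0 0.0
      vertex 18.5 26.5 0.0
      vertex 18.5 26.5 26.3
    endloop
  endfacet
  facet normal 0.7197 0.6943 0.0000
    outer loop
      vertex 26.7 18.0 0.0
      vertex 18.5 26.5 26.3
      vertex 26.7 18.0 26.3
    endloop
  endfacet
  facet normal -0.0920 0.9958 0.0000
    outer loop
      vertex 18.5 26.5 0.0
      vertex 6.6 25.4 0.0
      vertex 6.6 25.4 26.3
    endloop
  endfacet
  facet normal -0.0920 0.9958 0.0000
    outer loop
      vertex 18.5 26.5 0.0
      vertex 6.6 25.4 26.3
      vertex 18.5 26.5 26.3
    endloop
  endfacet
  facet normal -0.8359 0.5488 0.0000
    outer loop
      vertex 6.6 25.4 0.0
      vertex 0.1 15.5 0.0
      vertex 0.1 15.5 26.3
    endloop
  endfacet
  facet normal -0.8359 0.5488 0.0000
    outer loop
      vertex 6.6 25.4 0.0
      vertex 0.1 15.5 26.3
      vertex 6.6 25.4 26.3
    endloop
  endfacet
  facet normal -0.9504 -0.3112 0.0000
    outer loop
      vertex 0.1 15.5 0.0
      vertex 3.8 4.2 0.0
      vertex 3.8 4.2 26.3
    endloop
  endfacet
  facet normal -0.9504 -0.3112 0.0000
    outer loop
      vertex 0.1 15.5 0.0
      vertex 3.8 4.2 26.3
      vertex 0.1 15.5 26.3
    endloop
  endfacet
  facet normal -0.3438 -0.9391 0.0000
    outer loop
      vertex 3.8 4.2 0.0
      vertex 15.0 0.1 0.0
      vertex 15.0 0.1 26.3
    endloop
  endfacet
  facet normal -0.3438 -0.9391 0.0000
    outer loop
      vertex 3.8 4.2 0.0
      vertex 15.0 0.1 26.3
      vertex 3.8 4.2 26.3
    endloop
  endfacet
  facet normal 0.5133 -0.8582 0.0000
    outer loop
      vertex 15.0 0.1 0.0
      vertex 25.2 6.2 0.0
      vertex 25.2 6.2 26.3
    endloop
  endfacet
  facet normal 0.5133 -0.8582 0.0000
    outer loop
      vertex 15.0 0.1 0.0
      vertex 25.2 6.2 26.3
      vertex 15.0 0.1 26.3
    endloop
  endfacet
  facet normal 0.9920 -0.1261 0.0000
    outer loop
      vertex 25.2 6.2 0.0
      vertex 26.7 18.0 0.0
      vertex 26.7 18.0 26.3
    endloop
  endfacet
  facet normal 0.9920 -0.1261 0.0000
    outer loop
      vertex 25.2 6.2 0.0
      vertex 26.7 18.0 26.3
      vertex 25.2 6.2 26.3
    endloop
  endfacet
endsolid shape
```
; perimeter-only toolpath
G21 ; units = mm
G90 ; absolute positioning
G28 ; home
; layer 1
G0 Z8.8
G0 X26.7 Y18.0
G1 X18.5 Y26.5
G1 X6.6 Y25.4
G1 X0.1 Y15.5
G1 X3.8 Y4.2
G1 X15.0 Y0.1
G1 X25.2 Y6.2
G1 X26.7 Y18.0
; layer 2
G0 Z17.5
G0 X26.7 Y18.0
G1 X18.5 Y26.5
G1 X6.6 Y25.4
G1 X0.1 Y15.5
G1 X3.8 Y4.2
G1 X15.0 Y0.1
G1 X25.2 Y6.2
G1 X26.7 Y18.0
; layer 3
G0 Z26.3
G0 X26.7 Y18.0
G1 X18.5 Y26.5
G1 X6.6 Y25.4
G1 X0.1 Y15.5
G1 X3.8 Y4.2
G1 X15.0 Y0.1
G1 X25.2 Y6.2
G1 X26.7 Y18.0
M2 ; end

The solid is a regular 7-sided prism (a cylinder approximated with 7 flat sides), circumscribed radius ≈ 13.7 mm, height ≈ 26.3 mm. Slicing at Δz = 8.8 mm — 3 equal slices spanning the solid's height, so layer i sits at z = i·h/3 — gives 3 non-empty perimeters. Each is a 7-segment closed polygon; G0 lifts to the layer z and rapids to the start vertex, then G1 traces the edges.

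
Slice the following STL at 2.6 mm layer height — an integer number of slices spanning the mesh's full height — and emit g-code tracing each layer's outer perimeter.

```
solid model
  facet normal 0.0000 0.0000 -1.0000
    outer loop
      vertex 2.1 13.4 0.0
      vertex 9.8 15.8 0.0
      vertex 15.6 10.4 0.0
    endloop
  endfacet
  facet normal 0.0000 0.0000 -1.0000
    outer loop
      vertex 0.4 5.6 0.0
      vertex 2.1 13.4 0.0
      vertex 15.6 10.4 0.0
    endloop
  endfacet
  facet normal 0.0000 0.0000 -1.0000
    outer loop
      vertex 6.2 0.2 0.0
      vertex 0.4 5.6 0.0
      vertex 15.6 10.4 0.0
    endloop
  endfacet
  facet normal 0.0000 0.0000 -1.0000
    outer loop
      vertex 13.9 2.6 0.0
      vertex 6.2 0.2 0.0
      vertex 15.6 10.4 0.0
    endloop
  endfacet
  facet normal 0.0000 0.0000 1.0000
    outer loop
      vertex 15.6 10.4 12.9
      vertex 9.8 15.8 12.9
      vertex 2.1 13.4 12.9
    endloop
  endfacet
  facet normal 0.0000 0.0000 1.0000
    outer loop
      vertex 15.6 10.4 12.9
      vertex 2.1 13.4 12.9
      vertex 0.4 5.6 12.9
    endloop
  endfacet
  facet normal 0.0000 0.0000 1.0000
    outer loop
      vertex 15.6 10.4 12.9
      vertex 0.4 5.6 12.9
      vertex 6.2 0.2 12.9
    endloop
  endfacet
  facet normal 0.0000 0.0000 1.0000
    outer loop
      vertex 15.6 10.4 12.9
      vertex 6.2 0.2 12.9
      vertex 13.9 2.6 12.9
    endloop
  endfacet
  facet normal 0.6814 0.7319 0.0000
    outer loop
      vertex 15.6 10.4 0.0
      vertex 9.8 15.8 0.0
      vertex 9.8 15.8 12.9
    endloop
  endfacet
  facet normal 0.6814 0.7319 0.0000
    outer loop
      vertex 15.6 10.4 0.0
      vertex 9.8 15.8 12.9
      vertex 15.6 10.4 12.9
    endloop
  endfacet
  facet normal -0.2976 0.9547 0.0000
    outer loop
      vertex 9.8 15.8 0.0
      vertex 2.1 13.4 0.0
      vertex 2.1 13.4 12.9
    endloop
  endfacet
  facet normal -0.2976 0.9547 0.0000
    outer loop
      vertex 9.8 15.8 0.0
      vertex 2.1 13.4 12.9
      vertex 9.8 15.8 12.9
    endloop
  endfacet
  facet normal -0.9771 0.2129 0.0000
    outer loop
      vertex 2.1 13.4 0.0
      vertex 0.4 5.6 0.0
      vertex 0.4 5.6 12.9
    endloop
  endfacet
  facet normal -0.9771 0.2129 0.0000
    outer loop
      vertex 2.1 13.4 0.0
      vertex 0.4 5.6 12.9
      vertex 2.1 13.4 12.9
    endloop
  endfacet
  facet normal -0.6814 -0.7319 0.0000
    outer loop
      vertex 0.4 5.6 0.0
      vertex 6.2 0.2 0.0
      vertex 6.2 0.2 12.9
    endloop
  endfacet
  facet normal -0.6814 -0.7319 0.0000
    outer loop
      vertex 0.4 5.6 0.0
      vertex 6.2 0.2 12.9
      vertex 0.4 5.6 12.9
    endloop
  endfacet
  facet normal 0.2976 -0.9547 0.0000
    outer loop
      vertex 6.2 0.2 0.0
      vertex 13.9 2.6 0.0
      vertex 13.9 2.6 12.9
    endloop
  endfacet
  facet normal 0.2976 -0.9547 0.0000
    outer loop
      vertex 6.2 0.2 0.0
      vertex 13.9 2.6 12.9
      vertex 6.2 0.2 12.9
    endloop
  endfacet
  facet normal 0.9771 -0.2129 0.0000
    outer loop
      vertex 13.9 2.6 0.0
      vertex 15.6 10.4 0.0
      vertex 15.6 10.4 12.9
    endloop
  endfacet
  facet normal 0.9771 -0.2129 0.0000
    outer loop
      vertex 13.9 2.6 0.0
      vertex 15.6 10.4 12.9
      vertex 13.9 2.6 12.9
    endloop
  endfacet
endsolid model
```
; perimeter-only toolpath
G21 ; units = mm
G90 ; absolute positioning
G28 ; home
; layer 1
G0 Z2.6
G0 X15.6 Y10.4
G1 X9.8 Y15.8
G1 X2.1 Y13.4
G1 X0.4 Y5.6
G1 X6.2 Y0.2
G1 X13.9 Y2.6
G1 X15.6 Y10.4
; layer 2
G0 Z5.2
G0 X15.6 Y10.4
G1 X9.8 Y15.8
G1 X2.1 Y13.4
G1 X0.4 Y5.6
G1 X6.2 Y0.2
G1 X13.9 Y2.6
G1 X15.6 Y10.4
; layer 3
G0 Z7.7
G0 X15.6 Y10.4
G1 X9.8 Y15.8
G1 X2.1 Y13.4
G1 X0.4 Y5.6
G1 X6.2 Y0.2
G1 X13.9 Y2.6
G1 X15.6 Y10.4
; layer 4
G0 Z10.3
G0 X15.6 Y10.4
G1 X9.8 Y15.8
G1 X2.1 Y13.4
G1 X0.4 Y5.6
G1 X6.2 Y0.2
G1 X13.9 Y2.6
G1 X15.6 Y10.4
; layer 5
G0 Z12.9
G0 X15.6 Y10.4
G1 X9.8 Y15.8
G1 X2.1 Y13.4
G1 X0.4 Y5.6
G1 X6.2 Y0.2
G1 X13.9 Y2.6
G1 X15.6 Y10.4
M2 ; end

The solid is a regular 6-sided prism (a cylinder approximated with 6 flat sides), circumscribed radius ≈ 8 mm, height ≈ 12.9 mm. Slicing at Δz = 2.6 mm — 5 equal slices spanning the solid's height, so layer i sits at z = i·h/5 — gives 5 non-empty perimeters. Each is a 6-segment closed polygon; G0 lifts to the layer z and rapids to the start vertex, then G1 traces the edges.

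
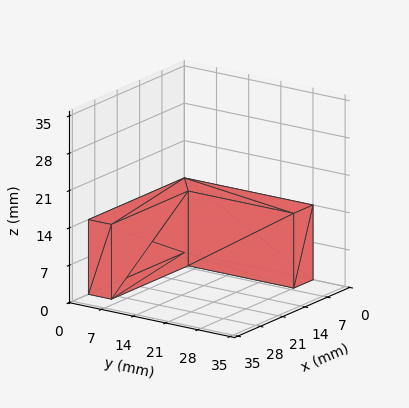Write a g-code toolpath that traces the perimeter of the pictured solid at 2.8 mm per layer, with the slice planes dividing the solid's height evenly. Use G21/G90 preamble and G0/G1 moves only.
Reading the render: the shape is an L-shaped prism: outer 30 × 28 mm, arm thicknesses ≈ 5 mm (horizontal) and 6 mm (vertical), extruded 14 mm in z (dimensions read to the nearest mm from the axis ticks). For the g-code, the solid's height is divided into equal slices at the stated Δz and each level perimeter traced with G1 moves after a G0 lift.

; perimeter-only toolpath
G21 ; units = mm
G90 ; absolute positioning
G28 ; home
; layer 1
G0 Z2.8
G0 X0.0 Y0.0
G1 X30.0 Y0.0
G1 X30.0 Y5.0
G1 X6.0 Y5.0
G1 X6.0 Y28.0
G1 X0.0 Y28.0
G1 X0.0 Y0.0
; layer 2
G0 Z5.6
G0 X0.0 Y0.0
G1 X30.0 Y0.0
G1 X30.0 Y5.0
G1 X6.0 Y5.0
G1 X6.0 Y28.0
G1 X0.0 Y28.0
G1 X0.0 Y0.0
; layer 3
G0 Z8.4
G0 X0.0 Y0.0
G1 X30.0 Y0.0
G1 X30.0 Y5.0
G1 X6.0 Y5.0
G1 X6.0 Y28.0
G1 X0.0 Y28.0
G1 X0.0 Y0.0
; layer 4
G0 Z11.2
G0 X0.0 Y0.0
G1 X30.0 Y0.0
G1 X30.0 Y5.0
G1 X6.0 Y5.0
G1 X6.0 Y28.0
G1 X0.0 Y28.0
G1 X0.0 Y0.0
; layer 5
G0 Z14.0
G0 X0.0 Y0.0
G1 X30.0 Y0.0
G1 X30.0 Y5.0
G1 X6.0 Y5.0
G1 X6.0 Y28.0
G1 X0.0 Y28.0
G1 X0.0 Y0.0
M2 ; end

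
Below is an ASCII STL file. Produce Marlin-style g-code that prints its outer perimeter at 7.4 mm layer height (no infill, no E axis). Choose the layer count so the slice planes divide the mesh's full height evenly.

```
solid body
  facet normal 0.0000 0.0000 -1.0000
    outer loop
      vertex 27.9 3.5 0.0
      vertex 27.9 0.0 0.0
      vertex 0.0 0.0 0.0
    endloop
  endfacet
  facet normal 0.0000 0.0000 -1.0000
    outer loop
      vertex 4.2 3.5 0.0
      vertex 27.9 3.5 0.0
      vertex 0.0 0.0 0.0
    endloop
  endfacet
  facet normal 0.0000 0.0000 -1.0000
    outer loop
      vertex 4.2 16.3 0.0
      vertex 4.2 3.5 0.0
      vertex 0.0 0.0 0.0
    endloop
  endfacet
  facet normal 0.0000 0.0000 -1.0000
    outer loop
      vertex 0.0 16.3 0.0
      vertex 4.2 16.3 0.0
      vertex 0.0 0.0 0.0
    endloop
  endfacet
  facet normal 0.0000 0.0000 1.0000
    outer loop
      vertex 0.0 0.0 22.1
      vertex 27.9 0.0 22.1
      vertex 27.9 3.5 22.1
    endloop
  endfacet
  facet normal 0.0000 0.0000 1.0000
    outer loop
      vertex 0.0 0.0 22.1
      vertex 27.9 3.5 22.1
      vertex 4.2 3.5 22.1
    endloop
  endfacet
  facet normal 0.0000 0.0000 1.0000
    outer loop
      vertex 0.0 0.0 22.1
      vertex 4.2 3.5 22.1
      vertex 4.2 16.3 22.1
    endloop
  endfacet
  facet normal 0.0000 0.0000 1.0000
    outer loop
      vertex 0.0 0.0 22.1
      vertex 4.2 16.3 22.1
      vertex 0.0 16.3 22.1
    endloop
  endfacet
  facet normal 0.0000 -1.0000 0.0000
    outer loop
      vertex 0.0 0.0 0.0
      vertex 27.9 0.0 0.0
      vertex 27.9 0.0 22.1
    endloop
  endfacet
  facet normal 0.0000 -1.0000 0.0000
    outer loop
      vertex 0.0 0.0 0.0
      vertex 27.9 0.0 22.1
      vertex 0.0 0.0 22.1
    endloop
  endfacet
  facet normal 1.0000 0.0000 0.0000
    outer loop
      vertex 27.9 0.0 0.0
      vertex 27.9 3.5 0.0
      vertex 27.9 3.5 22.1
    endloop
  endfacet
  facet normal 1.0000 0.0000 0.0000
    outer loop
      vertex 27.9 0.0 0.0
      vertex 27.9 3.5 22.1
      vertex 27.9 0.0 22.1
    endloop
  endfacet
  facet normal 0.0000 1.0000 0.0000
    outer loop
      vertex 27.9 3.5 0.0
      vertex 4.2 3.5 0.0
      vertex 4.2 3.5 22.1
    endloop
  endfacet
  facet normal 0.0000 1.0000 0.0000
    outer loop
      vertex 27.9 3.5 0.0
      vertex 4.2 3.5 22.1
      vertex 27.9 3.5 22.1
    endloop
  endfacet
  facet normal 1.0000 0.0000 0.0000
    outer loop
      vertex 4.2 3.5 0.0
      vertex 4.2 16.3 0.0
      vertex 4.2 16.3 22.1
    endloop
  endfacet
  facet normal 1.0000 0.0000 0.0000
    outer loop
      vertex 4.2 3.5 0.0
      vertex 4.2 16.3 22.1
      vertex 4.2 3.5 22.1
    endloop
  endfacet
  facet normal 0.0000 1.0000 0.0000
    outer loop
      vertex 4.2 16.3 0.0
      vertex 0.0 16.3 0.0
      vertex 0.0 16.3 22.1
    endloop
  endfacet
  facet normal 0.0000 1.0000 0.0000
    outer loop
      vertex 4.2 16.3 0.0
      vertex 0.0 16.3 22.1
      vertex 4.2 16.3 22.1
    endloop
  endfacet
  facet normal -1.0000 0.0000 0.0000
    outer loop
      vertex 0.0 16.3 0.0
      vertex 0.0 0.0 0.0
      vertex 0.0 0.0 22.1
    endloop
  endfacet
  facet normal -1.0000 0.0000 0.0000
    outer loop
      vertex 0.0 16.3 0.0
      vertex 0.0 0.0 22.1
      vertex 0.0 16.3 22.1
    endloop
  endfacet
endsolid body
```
; perimeter-only toolpath
G21 ; units = mm
G90 ; absolute positioning
G28 ; home
; layer 1
G0 Z7.4
G0 X0.0 Y0.0
G1 X27.9 Y0.0
G1 X27.9 Y3.5
G1 X4.2 Y3.5
G1 X4.2 Y16.3
G1 X0.0 Y16.3
G1 X0.0 Y0.0
; layer 2
G0 Z14.7
G0 X0.0 Y0.0
G1 X27.9 Y0.0
G1 X27.9 Y3.5
G1 X4.2 Y3.5
G1 X4.2 Y16.3
G1 X0.0 Y16.3
G1 X0.0 Y0.0
; layer 3
G0 Z22.1
G0 X0.0 Y0.0
G1 X27.9 Y0.0
G1 X27.9 Y3.5
G1 X4.2 Y3.5
G1 X4.2 Y16.3
G1 X0.0 Y16.3
G1 X0.0 Y0.0
M2 ; end

The solid is an L-shaped prism: outer 27.9 × 16.3 mm, arm thicknesses ≈ 3.5 mm (horizontal) and 4.2 mm (vertical), extruded 22.1 mm in z. Slicing at Δz = 7.4 mm — 3 equal slices spanning the solid's height, so layer i sits at z = i·h/3 — gives 3 non-empty perimeters. Each is a 6-segment closed polygon; G0 lifts to the layer z and rapids to the start vertex, then G1 traces the edges.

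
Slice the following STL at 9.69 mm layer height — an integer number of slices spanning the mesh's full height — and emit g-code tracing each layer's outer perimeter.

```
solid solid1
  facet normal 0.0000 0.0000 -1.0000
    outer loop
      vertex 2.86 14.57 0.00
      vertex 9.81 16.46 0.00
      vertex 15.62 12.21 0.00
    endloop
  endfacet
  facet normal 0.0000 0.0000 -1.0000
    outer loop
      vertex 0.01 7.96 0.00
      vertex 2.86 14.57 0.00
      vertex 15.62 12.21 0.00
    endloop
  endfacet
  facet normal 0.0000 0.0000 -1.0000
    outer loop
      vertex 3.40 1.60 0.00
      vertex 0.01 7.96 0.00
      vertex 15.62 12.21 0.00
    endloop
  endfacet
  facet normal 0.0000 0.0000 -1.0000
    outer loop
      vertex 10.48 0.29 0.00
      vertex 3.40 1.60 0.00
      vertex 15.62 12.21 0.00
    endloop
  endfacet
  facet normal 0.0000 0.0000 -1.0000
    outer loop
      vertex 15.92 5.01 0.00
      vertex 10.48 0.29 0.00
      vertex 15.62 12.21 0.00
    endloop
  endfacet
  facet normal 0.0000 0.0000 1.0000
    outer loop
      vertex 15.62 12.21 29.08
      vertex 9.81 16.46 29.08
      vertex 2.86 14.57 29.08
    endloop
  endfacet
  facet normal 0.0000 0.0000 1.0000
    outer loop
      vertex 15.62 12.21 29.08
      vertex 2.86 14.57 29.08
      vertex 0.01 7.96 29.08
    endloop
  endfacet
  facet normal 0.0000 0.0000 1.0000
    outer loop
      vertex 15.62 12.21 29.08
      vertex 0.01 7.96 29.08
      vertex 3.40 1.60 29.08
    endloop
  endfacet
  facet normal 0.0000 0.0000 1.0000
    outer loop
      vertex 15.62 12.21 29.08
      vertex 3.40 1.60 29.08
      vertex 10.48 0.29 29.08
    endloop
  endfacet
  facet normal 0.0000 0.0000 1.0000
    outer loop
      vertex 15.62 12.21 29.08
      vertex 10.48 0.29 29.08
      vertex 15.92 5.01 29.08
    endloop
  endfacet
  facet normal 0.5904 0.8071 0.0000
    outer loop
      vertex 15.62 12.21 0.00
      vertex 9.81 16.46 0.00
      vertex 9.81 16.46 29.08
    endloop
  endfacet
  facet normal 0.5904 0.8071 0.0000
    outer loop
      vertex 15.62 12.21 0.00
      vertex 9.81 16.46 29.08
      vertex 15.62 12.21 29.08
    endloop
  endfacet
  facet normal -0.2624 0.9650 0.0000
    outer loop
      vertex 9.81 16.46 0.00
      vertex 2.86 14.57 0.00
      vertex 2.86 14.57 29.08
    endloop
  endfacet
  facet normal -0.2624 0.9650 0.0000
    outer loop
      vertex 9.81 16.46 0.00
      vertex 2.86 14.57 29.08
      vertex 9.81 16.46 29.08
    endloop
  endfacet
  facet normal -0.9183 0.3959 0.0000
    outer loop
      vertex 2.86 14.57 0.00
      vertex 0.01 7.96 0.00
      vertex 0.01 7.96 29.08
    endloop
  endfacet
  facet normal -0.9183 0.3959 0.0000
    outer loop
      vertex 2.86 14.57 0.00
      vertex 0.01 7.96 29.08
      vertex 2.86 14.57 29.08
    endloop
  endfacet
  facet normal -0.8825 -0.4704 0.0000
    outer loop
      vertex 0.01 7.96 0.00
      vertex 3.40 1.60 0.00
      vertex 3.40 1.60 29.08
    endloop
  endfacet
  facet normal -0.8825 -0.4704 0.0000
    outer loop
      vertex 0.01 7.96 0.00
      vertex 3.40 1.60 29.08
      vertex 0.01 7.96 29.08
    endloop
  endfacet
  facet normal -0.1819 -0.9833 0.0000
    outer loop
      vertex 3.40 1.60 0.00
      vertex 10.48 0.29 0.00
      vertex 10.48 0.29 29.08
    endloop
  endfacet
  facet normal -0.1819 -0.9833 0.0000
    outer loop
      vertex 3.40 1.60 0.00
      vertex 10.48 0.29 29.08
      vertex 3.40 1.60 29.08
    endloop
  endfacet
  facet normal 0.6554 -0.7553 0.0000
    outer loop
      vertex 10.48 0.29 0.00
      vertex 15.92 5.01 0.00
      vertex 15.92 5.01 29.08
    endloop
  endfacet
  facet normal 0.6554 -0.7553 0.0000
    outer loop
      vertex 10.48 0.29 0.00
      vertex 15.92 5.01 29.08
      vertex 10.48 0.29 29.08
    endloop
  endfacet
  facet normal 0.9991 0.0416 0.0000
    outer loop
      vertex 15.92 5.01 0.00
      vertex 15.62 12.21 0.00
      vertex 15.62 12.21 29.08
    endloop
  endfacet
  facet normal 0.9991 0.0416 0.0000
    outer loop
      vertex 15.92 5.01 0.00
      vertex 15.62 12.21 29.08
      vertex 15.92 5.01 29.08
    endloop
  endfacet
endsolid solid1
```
; perimeter-only toolpath
G21 ; units = mm
G90 ; absolute positioning
G28 ; home
; layer 1
G0 Z9.69
G0 X15.62 Y12.21
G1 X9.81 Y16.46
G1 X2.86 Y14.57
G1 X0.01 Y7.96
G1 X3.40 Y1.60
G1 X10.48 Y0.29
G1 X15.92 Y5.01
G1 X15.62 Y12.21
; layer 2
G0 Z19.39
G0 X15.62 Y12.21
G1 X9.81 Y16.46
G1 X2.86 Y14.57
G1 X0.01 Y7.96
G1 X3.40 Y1.60
G1 X10.48 Y0.29
G1 X15.92 Y5.01
G1 X15.62 Y12.21
; layer 3
G0 Z29.08
G0 X15.62 Y12.21
G1 X9.81 Y16.46
G1 X2.86 Y14.57
G1 X0.01 Y7.96
G1 X3.40 Y1.60
G1 X10.48 Y0.29
G1 X15.92 Y5.01
G1 X15.62 Y12.21
M2 ; end

The solid is a regular 7-sided prism (a cylinder approximated with 7 flat sides), circumscribed radius ≈ 8.3 mm, height ≈ 29.1 mm. Slicing at Δz = 9.69 mm — 3 equal slices spanning the solid's height, so layer i sits at z = i·h/3 — gives 3 non-empty perimeters. Each is a 7-segment closed polygon; G0 lifts to the layer z and rapids to the start vertex, then G1 traces the edges.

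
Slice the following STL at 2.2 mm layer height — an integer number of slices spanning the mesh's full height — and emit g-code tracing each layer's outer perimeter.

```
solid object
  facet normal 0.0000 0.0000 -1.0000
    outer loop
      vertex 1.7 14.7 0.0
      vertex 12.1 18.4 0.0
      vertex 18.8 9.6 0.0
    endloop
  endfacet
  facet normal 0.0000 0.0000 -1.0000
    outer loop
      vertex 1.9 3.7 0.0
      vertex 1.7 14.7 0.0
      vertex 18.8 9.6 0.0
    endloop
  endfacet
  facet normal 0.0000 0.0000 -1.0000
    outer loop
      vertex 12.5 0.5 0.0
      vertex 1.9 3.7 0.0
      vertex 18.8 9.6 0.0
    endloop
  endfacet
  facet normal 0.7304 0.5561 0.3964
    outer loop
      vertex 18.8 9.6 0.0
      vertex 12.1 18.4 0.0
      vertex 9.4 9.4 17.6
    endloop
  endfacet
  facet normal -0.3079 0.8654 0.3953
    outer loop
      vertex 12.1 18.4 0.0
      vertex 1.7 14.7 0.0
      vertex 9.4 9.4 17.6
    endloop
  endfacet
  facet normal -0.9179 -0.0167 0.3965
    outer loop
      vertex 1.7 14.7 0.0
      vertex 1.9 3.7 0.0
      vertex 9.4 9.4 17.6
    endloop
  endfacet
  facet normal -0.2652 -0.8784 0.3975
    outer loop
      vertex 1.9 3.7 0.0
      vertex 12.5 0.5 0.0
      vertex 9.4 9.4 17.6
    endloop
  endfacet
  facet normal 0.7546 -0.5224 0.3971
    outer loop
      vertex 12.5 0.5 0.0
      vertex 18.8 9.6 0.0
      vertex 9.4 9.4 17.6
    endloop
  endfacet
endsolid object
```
; perimeter-only toolpath
G21 ; units = mm
G90 ; absolute positioning
G28 ; home
; layer 1
G0 Z2.2
G0 X17.6 Y9.6
G1 X11.8 Y17.3
G1 X2.7 Y14.0
G1 X2.8 Y4.4
G1 X12.1 Y1.6
G1 X17.6 Y9.6
; layer 2
G0 Z4.4
G0 X16.5 Y9.5
G1 X11.4 Y16.1
G1 X3.6 Y13.4
G1 X3.8 Y5.1
G1 X11.7 Y2.7
G1 X16.5 Y9.5
; layer 3
G0 Z6.6
G0 X15.3 Y9.5
G1 X11.1 Y15.0
G1 X4.6 Y12.7
G1 X4.7 Y5.8
G1 X11.3 Y3.8
G1 X15.3 Y9.5
; layer 4
G0 Z8.8
G0 X14.1 Y9.5
G1 X10.8 Y13.9
G1 X5.5 Y12.1
G1 X5.7 Y6.6
G1 X10.9 Y5.0
G1 X14.1 Y9.5
; layer 5
G0 Z11.0
G0 X12.9 Y9.5
G1 X10.4 Y12.8
G1 X6.5 Y11.4
G1 X6.6 Y7.3
G1 X10.6 Y6.1
G1 X12.9 Y9.5
; layer 6
G0 Z13.2
G0 X11.8 Y9.5
G1 X10.1 Y11.7
G1 X7.5 Y10.7
G1 X7.5 Y8.0
G1 X10.2 Y7.2
G1 X11.8 Y9.5
; layer 7
G0 Z15.4
G0 X10.6 Y9.4
G1 X9.7 Y10.5
G1 X8.4 Y10.1
G1 X8.5 Y8.7
G1 X9.8 Y8.3
G1 X10.6 Y9.4
M2 ; end

The solid is a regular 5-sided pyramid, base circumscribed radius ≈ 9.4 mm, apex at z ≈ 17.6 mm. Slicing at Δz = 2.2 mm — 8 equal slices spanning the solid's height, so layer i sits at z = i·h/8 — gives 7 non-empty perimeters. Each is a 5-segment closed polygon; G0 lifts to the layer z and rapids to the start vertex, then G1 traces the edges. The cross-section shrinks linearly with z (the slice at the apex is degenerate and omitted).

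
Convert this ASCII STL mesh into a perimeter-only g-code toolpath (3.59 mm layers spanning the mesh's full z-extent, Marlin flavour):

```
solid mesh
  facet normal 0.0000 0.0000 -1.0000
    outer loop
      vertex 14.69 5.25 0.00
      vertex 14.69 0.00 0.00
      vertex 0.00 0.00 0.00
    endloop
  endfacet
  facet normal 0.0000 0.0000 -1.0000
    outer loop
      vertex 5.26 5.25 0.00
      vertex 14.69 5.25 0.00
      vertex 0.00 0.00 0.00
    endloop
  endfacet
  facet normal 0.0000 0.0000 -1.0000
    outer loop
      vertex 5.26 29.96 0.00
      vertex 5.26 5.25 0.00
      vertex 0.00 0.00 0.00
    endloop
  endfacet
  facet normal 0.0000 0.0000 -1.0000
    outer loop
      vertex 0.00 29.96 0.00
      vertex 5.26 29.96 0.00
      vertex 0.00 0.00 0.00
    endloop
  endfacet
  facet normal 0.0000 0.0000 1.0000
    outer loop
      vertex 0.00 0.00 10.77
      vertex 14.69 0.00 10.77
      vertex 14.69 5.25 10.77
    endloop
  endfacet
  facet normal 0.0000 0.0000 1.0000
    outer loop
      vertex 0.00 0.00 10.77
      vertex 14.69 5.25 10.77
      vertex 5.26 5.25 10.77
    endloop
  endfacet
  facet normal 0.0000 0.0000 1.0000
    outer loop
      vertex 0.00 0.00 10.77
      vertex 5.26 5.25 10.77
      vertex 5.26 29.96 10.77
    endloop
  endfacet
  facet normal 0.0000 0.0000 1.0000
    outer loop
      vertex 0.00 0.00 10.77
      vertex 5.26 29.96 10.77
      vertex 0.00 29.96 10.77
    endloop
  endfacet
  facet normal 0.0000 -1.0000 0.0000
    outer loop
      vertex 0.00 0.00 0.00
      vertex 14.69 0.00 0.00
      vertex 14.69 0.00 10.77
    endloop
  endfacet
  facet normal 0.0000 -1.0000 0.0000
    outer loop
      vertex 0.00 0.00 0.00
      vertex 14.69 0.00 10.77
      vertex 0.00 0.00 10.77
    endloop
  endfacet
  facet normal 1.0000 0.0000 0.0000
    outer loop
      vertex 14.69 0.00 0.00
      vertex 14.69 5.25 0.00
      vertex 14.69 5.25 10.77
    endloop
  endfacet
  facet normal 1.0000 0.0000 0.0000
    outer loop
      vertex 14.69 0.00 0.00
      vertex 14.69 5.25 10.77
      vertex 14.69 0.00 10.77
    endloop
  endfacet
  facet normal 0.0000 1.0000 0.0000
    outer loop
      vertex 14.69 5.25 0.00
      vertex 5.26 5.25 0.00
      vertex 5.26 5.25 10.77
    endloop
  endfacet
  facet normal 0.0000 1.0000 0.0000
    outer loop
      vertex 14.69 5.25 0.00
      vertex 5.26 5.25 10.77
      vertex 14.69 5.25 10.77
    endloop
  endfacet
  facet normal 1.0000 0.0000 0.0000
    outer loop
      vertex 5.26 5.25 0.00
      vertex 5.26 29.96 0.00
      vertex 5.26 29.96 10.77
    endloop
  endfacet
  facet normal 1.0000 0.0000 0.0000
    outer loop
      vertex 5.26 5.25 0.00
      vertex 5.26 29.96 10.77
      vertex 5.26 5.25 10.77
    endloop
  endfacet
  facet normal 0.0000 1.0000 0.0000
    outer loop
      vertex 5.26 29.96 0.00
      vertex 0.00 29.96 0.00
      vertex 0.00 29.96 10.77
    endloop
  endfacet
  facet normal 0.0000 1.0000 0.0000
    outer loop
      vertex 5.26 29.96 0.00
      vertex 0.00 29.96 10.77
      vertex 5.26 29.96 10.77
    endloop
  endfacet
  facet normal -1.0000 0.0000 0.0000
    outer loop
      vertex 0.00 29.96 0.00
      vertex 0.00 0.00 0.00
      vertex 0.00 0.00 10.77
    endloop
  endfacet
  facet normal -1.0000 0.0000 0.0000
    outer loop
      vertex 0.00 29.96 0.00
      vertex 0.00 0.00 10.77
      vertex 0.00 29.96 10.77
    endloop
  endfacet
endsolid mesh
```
; perimeter-only toolpath
G21 ; units = mm
G90 ; absolute positioning
G28 ; home
; layer 1
G0 Z3.59
G0 X0.00 Y0.00
G1 X14.69 Y0.00
G1 X14.69 Y5.25
G1 X5.26 Y5.25
G1 X5.26 Y29.96
G1 X0.00 Y29.96
G1 X0.00 Y0.00
; layer 2
G0 Z7.18
G0 X0.00 Y0.00
G1 X14.69 Y0.00
G1 X14.69 Y5.25
G1 X5.26 Y5.25
G1 X5.26 Y29.96
G1 X0.00 Y29.96
G1 X0.00 Y0.00
; layer 3
G0 Z10.77
G0 X0.00 Y0.00
G1 X14.69 Y0.00
G1 X14.69 Y5.25
G1 X5.26 Y5.25
G1 X5.26 Y29.96
G1 X0.00 Y29.96
G1 X0.00 Y0.00
M2 ; end

The solid is an L-shaped prism: outer 14.7 × 30 mm, arm thicknesses ≈ 5.25 mm (horizontal) and 5.26 mm (vertical), extruded 10.8 mm in z. Slicing at Δz = 3.59 mm — 3 equal slices spanning the solid's height, so layer i sits at z = i·h/3 — gives 3 non-empty perimeters. Each is a 6-segment closed polygon; G0 lifts to the layer z and rapids to the start vertex, then G1 traces the edges.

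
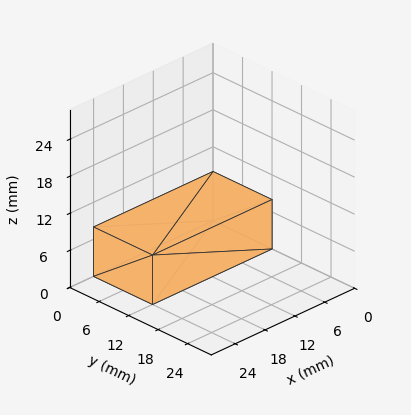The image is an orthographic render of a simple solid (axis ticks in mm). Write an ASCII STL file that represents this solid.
Reading the render: the shape is a rectangular box, roughly 24 × 12 mm footprint and 8 mm tall (dimensions read to the nearest mm from the axis ticks). For the STL, each face is triangulated and given an outward normal.

solid part
  facet normal 0.0000 0.0000 -1.0000
    outer loop
      vertex 24.000 12.000 0.000
      vertex 24.000 0.000 0.000
      vertex 0.000 0.000 0.000
    endloop
  endfacet
  facet normal 0.0000 0.0000 -1.0000
    outer loop
      vertex 0.000 12.000 0.000
      vertex 24.000 12.000 0.000
      vertex 0.000 0.000 0.000
    endloop
  endfacet
  facet normal 0.0000 0.0000 1.0000
    outer loop
      vertex 0.000 0.000 8.000
      vertex 24.000 0.000 8.000
      vertex 24.000 12.000 8.000
    endloop
  endfacet
  facet normal 0.0000 0.0000 1.0000
    outer loop
      vertex 0.000 0.000 8.000
      vertex 24.000 12.000 8.000
      vertex 0.000 12.000 8.000
    endloop
  endfacet
  facet normal 0.0000 -1.0000 0.0000
    outer loop
      vertex 0.000 0.000 0.000
      vertex 24.000 0.000 0.000
      vertex 24.000 0.000 8.000
    endloop
  endfacet
  facet normal 0.0000 -1.0000 0.0000
    outer loop
      vertex 0.000 0.000 0.000
      vertex 24.000 0.000 8.000
      vertex 0.000 0.000 8.000
    endloop
  endfacet
  facet normal 0.0000 1.0000 0.0000
    outer loop
      vertex 24.000 12.000 8.000
      vertex 24.000 12.000 0.000
      vertex 0.000 12.000 0.000
    endloop
  endfacet
  facet normal 0.0000 1.0000 0.0000
    outer loop
      vertex 0.000 12.000 8.000
      vertex 24.000 12.000 8.000
      vertex 0.000 12.000 0.000
    endloop
  endfacet
  facet normal -1.0000 0.0000 0.0000
    outer loop
      vertex 0.000 12.000 8.000
      vertex 0.000 12.000 0.000
      vertex 0.000 0.000 0.000
    endloop
  endfacet
  facet normal -1.0000 0.0000 0.0000
    outer loop
      vertex 0.000 0.000 8.000
      vertex 0.000 12.000 8.000
      vertex 0.000 0.000 0.000
    endloop
  endfacet
  facet normal 1.0000 0.0000 0.0000
    outer loop
      vertex 24.000 0.000 0.000
      vertex 24.000 12.000 0.000
      vertex 24.000 12.000 8.000
    endloop
  endfacet
  facet normal 1.0000 0.0000 0.0000
    outer loop
      vertex 24.000 0.000 0.000
      vertex 24.000 12.000 8.000
      vertex 24.000 0.000 8.000
    endloop
  endfacet
endsolid part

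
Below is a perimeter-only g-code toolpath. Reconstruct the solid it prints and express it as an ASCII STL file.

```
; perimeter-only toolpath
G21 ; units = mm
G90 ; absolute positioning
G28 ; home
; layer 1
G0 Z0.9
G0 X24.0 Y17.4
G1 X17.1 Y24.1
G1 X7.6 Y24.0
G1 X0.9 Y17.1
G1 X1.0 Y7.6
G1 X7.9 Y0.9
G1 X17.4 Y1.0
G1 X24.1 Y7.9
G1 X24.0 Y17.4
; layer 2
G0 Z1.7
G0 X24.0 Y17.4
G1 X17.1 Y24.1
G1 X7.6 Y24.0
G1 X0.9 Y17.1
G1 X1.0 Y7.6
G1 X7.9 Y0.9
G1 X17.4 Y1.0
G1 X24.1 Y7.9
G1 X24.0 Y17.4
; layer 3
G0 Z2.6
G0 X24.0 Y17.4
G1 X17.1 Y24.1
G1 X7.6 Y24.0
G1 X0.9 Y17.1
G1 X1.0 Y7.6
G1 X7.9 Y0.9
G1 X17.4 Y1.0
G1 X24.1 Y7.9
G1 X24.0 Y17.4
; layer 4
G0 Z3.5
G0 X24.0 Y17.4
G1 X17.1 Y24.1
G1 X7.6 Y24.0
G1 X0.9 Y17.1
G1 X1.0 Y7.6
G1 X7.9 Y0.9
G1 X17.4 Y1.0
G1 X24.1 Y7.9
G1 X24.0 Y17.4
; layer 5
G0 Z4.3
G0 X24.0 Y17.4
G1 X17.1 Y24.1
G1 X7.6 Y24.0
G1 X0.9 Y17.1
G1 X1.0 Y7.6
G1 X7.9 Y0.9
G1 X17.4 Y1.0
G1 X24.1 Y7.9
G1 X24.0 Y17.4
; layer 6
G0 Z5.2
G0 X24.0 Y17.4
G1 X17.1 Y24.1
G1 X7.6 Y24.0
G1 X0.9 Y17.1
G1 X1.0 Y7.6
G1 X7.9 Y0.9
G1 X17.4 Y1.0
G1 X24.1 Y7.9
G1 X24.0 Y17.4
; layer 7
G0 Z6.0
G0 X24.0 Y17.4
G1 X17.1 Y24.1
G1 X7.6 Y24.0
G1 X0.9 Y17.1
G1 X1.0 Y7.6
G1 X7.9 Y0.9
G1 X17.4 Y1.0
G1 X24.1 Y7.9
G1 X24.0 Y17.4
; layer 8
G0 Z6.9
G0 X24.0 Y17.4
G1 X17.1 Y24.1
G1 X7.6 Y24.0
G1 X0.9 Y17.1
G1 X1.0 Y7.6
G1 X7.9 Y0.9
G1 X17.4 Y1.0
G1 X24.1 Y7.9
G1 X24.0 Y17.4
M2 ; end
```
solid part
  facet normal 0.0000 0.0000 -1.0000
    outer loop
      vertex 7.6 24.0 0.0
      vertex 17.1 24.1 0.0
      vertex 24.0 17.4 0.0
    endloop
  endfacet
  facet normal 0.0000 0.0000 -1.0000
    outer loop
      vertex 0.9 17.1 0.0
      vertex 7.6 24.0 0.0
      vertex 24.0 17.4 0.0
    endloop
  endfacet
  facet normal 0.0000 0.0000 -1.0000
    outer loop
      vertex 1.0 7.6 0.0
      vertex 0.9 17.1 0.0
      vertex 24.0 17.4 0.0
    endloop
  endfacet
  facet normal 0.0000 0.0000 -1.0000
    outer loop
      vertex 7.9 0.9 0.0
      vertex 1.0 7.6 0.0
      vertex 24.0 17.4 0.0
    endloop
  endfacet
  facet normal 0.0000 0.0000 -1.0000
    outer loop
      vertex 17.4 1.0 0.0
      vertex 7.9 0.9 0.0
      vertex 24.0 17.4 0.0
    endloop
  endfacet
  facet normal 0.0000 0.0000 -1.0000
    outer loop
      vertex 24.1 7.9 0.0
      vertex 17.4 1.0 0.0
      vertex 24.0 17.4 0.0
    endloop
  endfacet
  facet normal 0.0000 0.0000 1.0000
    outer loop
      vertex 24.0 17.4 6.9
      vertex 17.1 24.1 6.9
      vertex 7.6 24.0 6.9
    endloop
  endfacet
  facet normal 0.0000 0.0000 1.0000
    outer loop
      vertex 24.0 17.4 6.9
      vertex 7.6 24.0 6.9
      vertex 0.9 17.1 6.9
    endloop
  endfacet
  facet normal 0.0000 0.0000 1.0000
    outer loop
      vertex 24.0 17.4 6.9
      vertex 0.9 17.1 6.9
      vertex 1.0 7.6 6.9
    endloop
  endfacet
  facet normal 0.0000 0.0000 1.0000
    outer loop
      vertex 24.0 17.4 6.9
      vertex 1.0 7.6 6.9
      vertex 7.9 0.9 6.9
    endloop
  endfacet
  facet normal 0.0000 0.0000 1.0000
    outer loop
      vertex 24.0 17.4 6.9
      vertex 7.9 0.9 6.9
      vertex 17.4 1.0 6.9
    endloop
  endfacet
  facet normal 0.0000 0.0000 1.0000
    outer loop
      vertex 24.0 17.4 6.9
      vertex 17.4 1.0 6.9
      vertex 24.1 7.9 6.9
    endloop
  endfacet
  facet normal 0.6966 0.7174 0.0000
    outer loop
      vertex 24.0 17.4 0.0
      vertex 17.1 24.1 0.0
      vertex 17.1 24.1 6.9
    endloop
  endfacet
  facet normal 0.6966 0.7174 0.0000
    outer loop
      vertex 24.0 17.4 0.0
      vertex 17.1 24.1 6.9
      vertex 24.0 17.4 6.9
    endloop
  endfacet
  facet normal -0.0105 0.9999 0.0000
    outer loop
      vertex 17.1 24.1 0.0
      vertex 7.6 24.0 0.0
      vertex 7.6 24.0 6.9
    endloop
  endfacet
  facet normal -0.0105 0.9999 0.0000
    outer loop
      vertex 17.1 24.1 0.0
      vertex 7.6 24.0 6.9
      vertex 17.1 24.1 6.9
    endloop
  endfacet
  facet normal -0.7174 0.6966 0.0000
    outer loop
      vertex 7.6 24.0 0.0
      vertex 0.9 17.1 0.0
      vertex 0.9 17.1 6.9
    endloop
  endfacet
  facet normal -0.7174 0.6966 0.0000
    outer loop
      vertex 7.6 24.0 0.0
      vertex 0.9 17.1 6.9
      vertex 7.6 24.0 6.9
    endloop
  endfacet
  facet normal -0.9999 -0.0105 0.0000
    outer loop
      vertex 0.9 17.1 0.0
      vertex 1.0 7.6 0.0
      vertex 1.0 7.6 6.9
    endloop
  endfacet
  facet normal -0.9999 -0.0105 0.0000
    outer loop
      vertex 0.9 17.1 0.0
      vertex 1.0 7.6 6.9
      vertex 0.9 17.1 6.9
    endloop
  endfacet
  facet normal -0.6966 -0.7174 0.0000
    outer loop
      vertex 1.0 7.6 0.0
      vertex 7.9 0.9 0.0
      vertex 7.9 0.9 6.9
    endloop
  endfacet
  facet normal -0.6966 -0.7174 0.0000
    outer loop
      vertex 1.0 7.6 0.0
      vertex 7.9 0.9 6.9
      vertex 1.0 7.6 6.9
    endloop
  endfacet
  facet normal 0.0105 -0.9999 0.0000
    outer loop
      vertex 7.9 0.9 0.0
      vertex 17.4 1.0 0.0
      vertex 17.4 1.0 6.9
    endloop
  endfacet
  facet normal 0.0105 -0.9999 0.0000
    outer loop
      vertex 7.9 0.9 0.0
      vertex 17.4 1.0 6.9
      vertex 7.9 0.9 6.9
    endloop
  endfacet
  facet normal 0.7174 -0.6966 0.0000
    outer loop
      vertex 17.4 1.0 0.0
      vertex 24.1 7.9 0.0
      vertex 24.1 7.9 6.9
    endloop
  endfacet
  facet normal 0.7174 -0.6966 0.0000
    outer loop
      vertex 17.4 1.0 0.0
      vertex 24.1 7.9 6.9
      vertex 17.4 1.0 6.9
    endloop
  endfacet
  facet normal 0.9999 0.0105 0.0000
    outer loop
      vertex 24.1 7.9 0.0
      vertex 24.0 17.4 0.0
      vertex 24.0 17.4 6.9
    endloop
  endfacet
  facet normal 0.9999 0.0105 0.0000
    outer loop
      vertex 24.1 7.9 0.0
      vertex 24.0 17.4 6.9
      vertex 24.1 7.9 6.9
    endloop
  endfacet
endsolid part

The G0 Z moves step by Δz≈0.9 mm. Every layer's G1 loop is the same polygon, so the solid is a straight extrusion of it from z=0 to z≈6.9. Closing with flat bottom and top caps and triangulating gives 28 facets — a regular 8-sided prism (a cylinder approximated with 8 flat sides), circumscribed radius ≈ 12.5 mm, height ≈ 6.9 mm.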